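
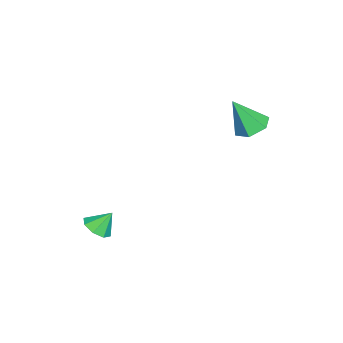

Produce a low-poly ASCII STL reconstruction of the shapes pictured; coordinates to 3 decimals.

solid 
facet normal -0.111 0.464 -0.879
outer loop
vertex -2.141 4.184 1.303
vertex -2.597 3.455 0.976
vertex -3.055 4.135 1.393
endloop
endfacet
facet normal 0.041 0.639 0.768
outer loop
vertex -2.141 4.184 1.303
vertex -3.055 4.135 1.393
vertex -2.383 2.565 2.664
endloop
endfacet
facet normal -0.111 0.464 -0.879
outer loop
vertex -3.055 4.135 1.393
vertex -2.597 3.455 0.976
vertex -3.511 3.406 1.066
endloop
endfacet
facet normal -0.753 0.188 0.631
outer loop
vertex -3.055 4.135 1.393
vertex -3.511 3.406 1.066
vertex -2.383 2.565 2.664
endloop
endfacet
facet normal -0.111 0.464 -0.879
outer loop
vertex -3.511 3.406 1.066
vertex -2.597 3.455 0.976
vertex -3.053 2.726 0.649
endloop
endfacet
facet normal -0.752 -0.629 0.200
outer loop
vertex -3.511 3.406 1.066
vertex -3.053 2.726 0.649
vertex -2.383 2.565 2.664
endloop
endfacet
facet normal -0.111 0.464 -0.879
outer loop
vertex -3.053 2.726 0.649
vertex -2.597 3.455 0.976
vertex -2.139 2.775 0.559
endloop
endfacet
facet normal 0.044 -0.995 -0.094
outer loop
vertex -3.053 2.726 0.649
vertex -2.139 2.775 0.559
vertex -2.383 2.565 2.664
endloop
endfacet
facet normal -0.111 0.464 -0.879
outer loop
vertex -2.139 2.775 0.559
vertex -2.597 3.455 0.976
vertex -1.683 3.504 0.886
endloop
endfacet
facet normal 0.838 -0.544 0.043
outer loop
vertex -2.139 2.775 0.559
vertex -1.683 3.504 0.886
vertex -2.383 2.565 2.664
endloop
endfacet
facet normal -0.111 0.464 -0.879
outer loop
vertex -1.683 3.504 0.886
vertex -2.597 3.455 0.976
vertex -2.141 4.184 1.303
endloop
endfacet
facet normal 0.837 0.273 0.474
outer loop
vertex -1.683 3.504 0.886
vertex -2.141 4.184 1.303
vertex -2.383 2.565 2.664
endloop
endfacet
facet normal 0.230 -0.560 -0.796
outer loop
vertex 2.334 -2.693 -3.851
vertex 1.572 -2.712 -4.058
vertex 2.183 -2.236 -4.216
endloop
endfacet
facet normal 0.671 0.585 0.455
outer loop
vertex 2.334 -2.693 -3.851
vertex 2.183 -2.236 -4.216
vertex 1.308 -2.068 -3.142
endloop
endfacet
facet normal 0.229 -0.559 -0.797
outer loop
vertex 2.183 -2.236 -4.216
vertex 1.572 -2.712 -4.058
vertex 1.673 -2.057 -4.488
endloop
endfacet
facet normal 0.289 0.954 0.086
outer loop
vertex 2.183 -2.236 -4.216
vertex 1.673 -2.057 -4.488
vertex 1.308 -2.068 -3.142
endloop
endfacet
facet normal 0.231 -0.559 -0.797
outer loop
vertex 1.673 -2.057 -4.488
vertex 1.572 -2.712 -4.058
vertex 1.105 -2.262 -4.509
endloop
endfacet
facet normal -0.336 0.938 -0.083
outer loop
vertex 1.673 -2.057 -4.488
vertex 1.105 -2.262 -4.509
vertex 1.308 -2.068 -3.142
endloop
endfacet
facet normal 0.230 -0.560 -0.796
outer loop
vertex 1.105 -2.262 -4.509
vertex 1.572 -2.712 -4.058
vertex 0.81 -2.73 -4.265
endloop
endfacet
facet normal -0.834 0.550 0.046
outer loop
vertex 1.105 -2.262 -4.509
vertex 0.81 -2.73 -4.265
vertex 1.308 -2.068 -3.142
endloop
endfacet
facet normal 0.230 -0.560 -0.796
outer loop
vertex 0.81 -2.73 -4.265
vertex 1.572 -2.712 -4.058
vertex 0.962 -3.187 -3.9
endloop
endfacet
facet normal -0.917 0.013 0.399
outer loop
vertex 0.81 -2.73 -4.265
vertex 0.962 -3.187 -3.9
vertex 1.308 -2.068 -3.142
endloop
endfacet
facet normal 0.229 -0.559 -0.797
outer loop
vertex 0.962 -3.187 -3.9
vertex 1.572 -2.712 -4.058
vertex 1.471 -3.366 -3.628
endloop
endfacet
facet normal -0.535 -0.354 0.767
outer loop
vertex 0.962 -3.187 -3.9
vertex 1.471 -3.366 -3.628
vertex 1.308 -2.068 -3.142
endloop
endfacet
facet normal 0.230 -0.559 -0.796
outer loop
vertex 1.471 -3.366 -3.628
vertex 1.572 -2.712 -4.058
vertex 2.039 -3.162 -3.607
endloop
endfacet
facet normal 0.087 -0.340 0.936
outer loop
vertex 1.471 -3.366 -3.628
vertex 2.039 -3.162 -3.607
vertex 1.308 -2.068 -3.142
endloop
endfacet
facet normal 0.230 -0.559 -0.796
outer loop
vertex 2.039 -3.162 -3.607
vertex 1.572 -2.712 -4.058
vertex 2.334 -2.693 -3.851
endloop
endfacet
facet normal 0.588 0.050 0.807
outer loop
vertex 2.039 -3.162 -3.607
vertex 2.334 -2.693 -3.851
vertex 1.308 -2.068 -3.142
endloop
endfacet

endsolid


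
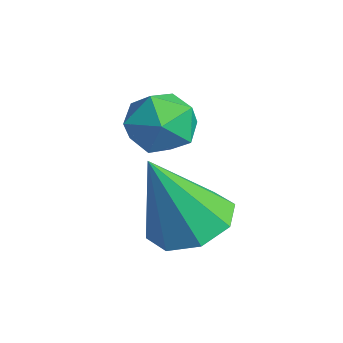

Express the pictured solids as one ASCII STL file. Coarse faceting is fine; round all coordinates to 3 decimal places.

solid 
facet normal 0.008 0.417 -0.909
outer loop
vertex 2.525 1.244 -2.323
vertex 1.658 1.431 -2.245
vertex 2.414 1.855 -2.044
endloop
endfacet
facet normal 0.907 -0.027 0.420
outer loop
vertex 2.525 1.244 -2.323
vertex 2.414 1.855 -2.044
vertex 1.642 0.609 -0.455
endloop
endfacet
facet normal 0.008 0.417 -0.909
outer loop
vertex 2.414 1.855 -2.044
vertex 1.658 1.431 -2.245
vertex 1.861 2.218 -1.882
endloop
endfacet
facet normal 0.536 0.518 0.667
outer loop
vertex 2.414 1.855 -2.044
vertex 1.861 2.218 -1.882
vertex 1.642 0.609 -0.455
endloop
endfacet
facet normal 0.008 0.417 -0.909
outer loop
vertex 1.861 2.218 -1.882
vertex 1.658 1.431 -2.245
vertex 1.189 2.12 -1.933
endloop
endfacet
facet normal -0.153 0.667 0.729
outer loop
vertex 1.861 2.218 -1.882
vertex 1.189 2.12 -1.933
vertex 1.642 0.609 -0.455
endloop
endfacet
facet normal 0.008 0.417 -0.909
outer loop
vertex 1.189 2.12 -1.933
vertex 1.658 1.431 -2.245
vertex 0.792 1.618 -2.167
endloop
endfacet
facet normal -0.753 0.331 0.569
outer loop
vertex 1.189 2.12 -1.933
vertex 0.792 1.618 -2.167
vertex 1.642 0.609 -0.455
endloop
endfacet
facet normal 0.008 0.418 -0.908
outer loop
vertex 0.792 1.618 -2.167
vertex 1.658 1.431 -2.245
vertex 0.902 1.007 -2.447
endloop
endfacet
facet normal -0.914 -0.293 0.281
outer loop
vertex 0.792 1.618 -2.167
vertex 0.902 1.007 -2.447
vertex 1.642 0.609 -0.455
endloop
endfacet
facet normal 0.009 0.417 -0.909
outer loop
vertex 0.902 1.007 -2.447
vertex 1.658 1.431 -2.245
vertex 1.455 0.644 -2.608
endloop
endfacet
facet normal -0.542 -0.840 0.033
outer loop
vertex 0.902 1.007 -2.447
vertex 1.455 0.644 -2.608
vertex 1.642 0.609 -0.455
endloop
endfacet
facet normal 0.008 0.417 -0.909
outer loop
vertex 1.455 0.644 -2.608
vertex 1.658 1.431 -2.245
vertex 2.127 0.742 -2.557
endloop
endfacet
facet normal 0.146 -0.989 -0.029
outer loop
vertex 1.455 0.644 -2.608
vertex 2.127 0.742 -2.557
vertex 1.642 0.609 -0.455
endloop
endfacet
facet normal 0.008 0.417 -0.909
outer loop
vertex 2.127 0.742 -2.557
vertex 1.658 1.431 -2.245
vertex 2.525 1.244 -2.323
endloop
endfacet
facet normal 0.746 -0.653 0.131
outer loop
vertex 2.127 0.742 -2.557
vertex 2.525 1.244 -2.323
vertex 1.642 0.609 -0.455
endloop
endfacet
facet normal -0.054 0.904 0.425
outer loop
vertex 0.117 2.262 -0.662
vertex -0.303 1.947 -0.046
vertex 0.505 1.979 -0.011
endloop
endfacet
facet normal 0.543 0.839 0.041
outer loop
vertex 0.117 2.262 -0.662
vertex 0.505 1.979 -0.011
vertex 0.794 1.828 -0.752
endloop
endfacet
facet normal 0.357 0.688 -0.632
outer loop
vertex 0.117 2.262 -0.662
vertex 0.794 1.828 -0.752
vertex 0.165 1.702 -1.245
endloop
endfacet
facet normal -0.354 0.660 -0.663
outer loop
vertex 0.117 2.262 -0.662
vertex 0.165 1.702 -1.245
vertex -0.513 1.776 -0.809
endloop
endfacet
facet normal -0.609 0.793 -0.010
outer loop
vertex 0.117 2.262 -0.662
vertex -0.513 1.776 -0.809
vertex -0.303 1.947 -0.046
endloop
endfacet
facet normal 0.911 0.284 0.298
outer loop
vertex 0.794 1.828 -0.752
vertex 0.505 1.979 -0.011
vertex 0.793 1.244 -0.191
endloop
endfacet
facet normal -0.055 0.389 0.920
outer loop
vertex 0.505 1.979 -0.011
vertex -0.303 1.947 -0.046
vertex 0.115 1.318 0.245
endloop
endfacet
facet normal -0.954 0.209 0.216
outer loop
vertex -0.303 1.947 -0.046
vertex -0.513 1.776 -0.809
vertex -0.514 1.192 -0.248
endloop
endfacet
facet normal -0.541 -0.006 -0.841
outer loop
vertex -0.513 1.776 -0.809
vertex 0.165 1.702 -1.245
vertex -0.225 1.041 -0.989
endloop
endfacet
facet normal 0.611 0.041 -0.790
outer loop
vertex 0.165 1.702 -1.245
vertex 0.794 1.828 -0.752
vertex 0.583 1.073 -0.954
endloop
endfacet
facet normal 0.354 -0.660 0.663
outer loop
vertex 0.163 0.758 -0.338
vertex 0.793 1.244 -0.191
vertex 0.115 1.318 0.245
endloop
endfacet
facet normal -0.357 -0.688 0.632
outer loop
vertex 0.163 0.758 -0.338
vertex 0.115 1.318 0.245
vertex -0.514 1.192 -0.248
endloop
endfacet
facet normal -0.543 -0.839 -0.041
outer loop
vertex 0.163 0.758 -0.338
vertex -0.514 1.192 -0.248
vertex -0.225 1.041 -0.989
endloop
endfacet
facet normal 0.054 -0.904 -0.425
outer loop
vertex 0.163 0.758 -0.338
vertex -0.225 1.041 -0.989
vertex 0.583 1.073 -0.954
endloop
endfacet
facet normal 0.609 -0.793 0.010
outer loop
vertex 0.163 0.758 -0.338
vertex 0.583 1.073 -0.954
vertex 0.793 1.244 -0.191
endloop
endfacet
facet normal 0.541 0.006 0.841
outer loop
vertex 0.115 1.318 0.245
vertex 0.793 1.244 -0.191
vertex 0.505 1.979 -0.011
endloop
endfacet
facet normal -0.611 -0.041 0.790
outer loop
vertex -0.514 1.192 -0.248
vertex 0.115 1.318 0.245
vertex -0.303 1.947 -0.046
endloop
endfacet
facet normal -0.911 -0.284 -0.298
outer loop
vertex -0.225 1.041 -0.989
vertex -0.514 1.192 -0.248
vertex -0.513 1.776 -0.809
endloop
endfacet
facet normal 0.055 -0.389 -0.920
outer loop
vertex 0.583 1.073 -0.954
vertex -0.225 1.041 -0.989
vertex 0.165 1.702 -1.245
endloop
endfacet
facet normal 0.954 -0.209 -0.216
outer loop
vertex 0.793 1.244 -0.191
vertex 0.583 1.073 -0.954
vertex 0.794 1.828 -0.752
endloop
endfacet

endsolid


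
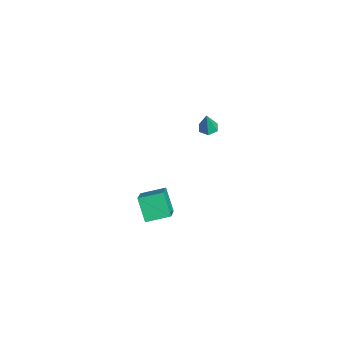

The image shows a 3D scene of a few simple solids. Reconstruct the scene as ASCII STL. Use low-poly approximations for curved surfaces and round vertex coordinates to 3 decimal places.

solid 
facet normal -0.631 -0.095 0.770
outer loop
vertex -2.285 -1.884 -2.332
vertex -2.09 -0.658 -2.02
vertex -3.828 -1.334 -3.53
endloop
endfacet
facet normal -0.153 -0.958 -0.243
outer loop
vertex -2.95 -1.202 -4.6
vertex -2.285 -1.884 -2.332
vertex -3.828 -1.334 -3.53
endloop
endfacet
facet normal -0.632 -0.095 0.769
outer loop
vertex -3.828 -1.334 -3.53
vertex -2.09 -0.658 -2.02
vertex -3.633 -0.108 -3.219
endloop
endfacet
facet normal -0.760 0.271 -0.590
outer loop
vertex -3.633 -0.108 -3.219
vertex -2.95 -1.202 -4.6
vertex -3.828 -1.334 -3.53
endloop
endfacet
facet normal 0.760 -0.271 0.590
outer loop
vertex -2.285 -1.884 -2.332
vertex -1.212 -0.526 -3.09
vertex -2.09 -0.658 -2.02
endloop
endfacet
facet normal -0.152 -0.958 -0.243
outer loop
vertex -1.407 -1.752 -3.401
vertex -2.285 -1.884 -2.332
vertex -2.95 -1.202 -4.6
endloop
endfacet
facet normal 0.760 -0.271 0.591
outer loop
vertex -1.407 -1.752 -3.401
vertex -1.212 -0.526 -3.09
vertex -2.285 -1.884 -2.332
endloop
endfacet
facet normal 0.152 0.958 0.243
outer loop
vertex -2.09 -0.658 -2.02
vertex -1.212 -0.526 -3.09
vertex -3.633 -0.108 -3.219
endloop
endfacet
facet normal -0.760 0.271 -0.591
outer loop
vertex -2.755 0.024 -4.288
vertex -2.95 -1.202 -4.6
vertex -3.633 -0.108 -3.219
endloop
endfacet
facet normal 0.152 0.958 0.243
outer loop
vertex -3.633 -0.108 -3.219
vertex -1.212 -0.526 -3.09
vertex -2.755 0.024 -4.288
endloop
endfacet
facet normal 0.632 0.095 -0.769
outer loop
vertex -2.755 0.024 -4.288
vertex -1.407 -1.752 -3.401
vertex -2.95 -1.202 -4.6
endloop
endfacet
facet normal 0.631 0.095 -0.770
outer loop
vertex -1.212 -0.526 -3.09
vertex -1.407 -1.752 -3.401
vertex -2.755 0.024 -4.288
endloop
endfacet
facet normal -0.208 0.144 -0.968
outer loop
vertex -1.797 1.442 2.079
vertex -2.263 1.576 2.199
vertex -1.903 1.921 2.173
endloop
endfacet
facet normal 0.968 0.180 0.174
outer loop
vertex -1.797 1.442 2.079
vertex -1.903 1.921 2.173
vertex -2.017 1.404 3.341
endloop
endfacet
facet normal -0.209 0.145 -0.967
outer loop
vertex -1.903 1.921 2.173
vertex -2.263 1.576 2.199
vertex -2.369 2.055 2.294
endloop
endfacet
facet normal 0.349 0.844 0.408
outer loop
vertex -1.903 1.921 2.173
vertex -2.369 2.055 2.294
vertex -2.017 1.404 3.341
endloop
endfacet
facet normal -0.209 0.146 -0.967
outer loop
vertex -2.369 2.055 2.294
vertex -2.263 1.576 2.199
vertex -2.73 1.709 2.32
endloop
endfacet
facet normal -0.548 0.615 0.567
outer loop
vertex -2.369 2.055 2.294
vertex -2.73 1.709 2.32
vertex -2.017 1.404 3.341
endloop
endfacet
facet normal -0.209 0.146 -0.967
outer loop
vertex -2.73 1.709 2.32
vertex -2.263 1.576 2.199
vertex -2.624 1.23 2.225
endloop
endfacet
facet normal -0.824 -0.280 0.492
outer loop
vertex -2.73 1.709 2.32
vertex -2.624 1.23 2.225
vertex -2.017 1.404 3.341
endloop
endfacet
facet normal -0.207 0.144 -0.968
outer loop
vertex -2.624 1.23 2.225
vertex -2.263 1.576 2.199
vertex -2.157 1.096 2.105
endloop
endfacet
facet normal -0.205 -0.944 0.258
outer loop
vertex -2.624 1.23 2.225
vertex -2.157 1.096 2.105
vertex -2.017 1.404 3.341
endloop
endfacet
facet normal -0.208 0.144 -0.968
outer loop
vertex -2.157 1.096 2.105
vertex -2.263 1.576 2.199
vertex -1.797 1.442 2.079
endloop
endfacet
facet normal 0.693 -0.714 0.099
outer loop
vertex -2.157 1.096 2.105
vertex -1.797 1.442 2.079
vertex -2.017 1.404 3.341
endloop
endfacet

endsolid


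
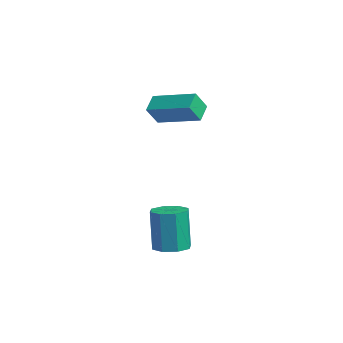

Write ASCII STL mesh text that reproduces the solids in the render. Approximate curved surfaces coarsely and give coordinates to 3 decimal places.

solid 
facet normal -0.585 0.617 0.526
outer loop
vertex -3.759 0.829 3.829
vertex -2.074 1.992 4.338
vertex -3.914 1.447 2.932
endloop
endfacet
facet normal -0.799 -0.551 -0.242
outer loop
vertex -3.346 0.848 2.422
vertex -3.759 0.829 3.829
vertex -3.914 1.447 2.932
endloop
endfacet
facet normal -0.585 0.617 0.527
outer loop
vertex -3.914 1.447 2.932
vertex -2.074 1.992 4.338
vertex -2.229 2.61 3.442
endloop
endfacet
facet normal -0.140 0.561 -0.816
outer loop
vertex -2.229 2.61 3.442
vertex -3.346 0.848 2.422
vertex -3.914 1.447 2.932
endloop
endfacet
facet normal 0.141 -0.561 0.816
outer loop
vertex -3.759 0.829 3.829
vertex -1.506 1.393 3.828
vertex -2.074 1.992 4.338
endloop
endfacet
facet normal -0.799 -0.551 -0.242
outer loop
vertex -3.191 0.23 3.318
vertex -3.759 0.829 3.829
vertex -3.346 0.848 2.422
endloop
endfacet
facet normal 0.141 -0.562 0.815
outer loop
vertex -3.191 0.23 3.318
vertex -1.506 1.393 3.828
vertex -3.759 0.829 3.829
endloop
endfacet
facet normal 0.799 0.551 0.242
outer loop
vertex -2.074 1.992 4.338
vertex -1.506 1.393 3.828
vertex -2.229 2.61 3.442
endloop
endfacet
facet normal -0.141 0.562 -0.815
outer loop
vertex -1.661 2.011 2.931
vertex -3.346 0.848 2.422
vertex -2.229 2.61 3.442
endloop
endfacet
facet normal 0.799 0.551 0.242
outer loop
vertex -2.229 2.61 3.442
vertex -1.506 1.393 3.828
vertex -1.661 2.011 2.931
endloop
endfacet
facet normal 0.585 -0.617 -0.527
outer loop
vertex -1.661 2.011 2.931
vertex -3.191 0.23 3.318
vertex -3.346 0.848 2.422
endloop
endfacet
facet normal 0.585 -0.617 -0.526
outer loop
vertex -1.506 1.393 3.828
vertex -3.191 0.23 3.318
vertex -1.661 2.011 2.931
endloop
endfacet
facet normal 0.168 -0.033 -0.985
outer loop
vertex 2.126 -1.686 -2.323
vertex 1.657 -1.033 -2.425
vertex 2.446 -1.156 -2.286
endloop
endfacet
facet normal 0.840 -0.518 0.162
outer loop
vertex 2.126 -1.686 -2.323
vertex 2.446 -1.156 -2.286
vertex 1.791 -1.619 -0.372
endloop
endfacet
facet normal 0.839 -0.519 0.162
outer loop
vertex 1.791 -1.619 -0.372
vertex 2.446 -1.156 -2.286
vertex 2.111 -1.09 -0.335
endloop
endfacet
facet normal -0.170 0.034 0.985
outer loop
vertex 1.791 -1.619 -0.372
vertex 2.111 -1.09 -0.335
vertex 1.323 -0.967 -0.475
endloop
endfacet
facet normal 0.168 -0.034 -0.985
outer loop
vertex 2.446 -1.156 -2.286
vertex 1.657 -1.033 -2.425
vertex 2.304 -0.554 -2.331
endloop
endfacet
facet normal 0.959 0.238 0.157
outer loop
vertex 2.446 -1.156 -2.286
vertex 2.304 -0.554 -2.331
vertex 2.111 -1.09 -0.335
endloop
endfacet
facet normal 0.959 0.238 0.157
outer loop
vertex 2.111 -1.09 -0.335
vertex 2.304 -0.554 -2.331
vertex 1.969 -0.488 -0.38
endloop
endfacet
facet normal -0.170 0.034 0.985
outer loop
vertex 2.111 -1.09 -0.335
vertex 1.969 -0.488 -0.38
vertex 1.323 -0.967 -0.475
endloop
endfacet
facet normal 0.168 -0.034 -0.985
outer loop
vertex 2.304 -0.554 -2.331
vertex 1.657 -1.033 -2.425
vertex 1.783 -0.233 -2.431
endloop
endfacet
facet normal 0.515 0.855 0.060
outer loop
vertex 2.304 -0.554 -2.331
vertex 1.783 -0.233 -2.431
vertex 1.969 -0.488 -0.38
endloop
endfacet
facet normal 0.515 0.855 0.060
outer loop
vertex 1.969 -0.488 -0.38
vertex 1.783 -0.233 -2.431
vertex 1.448 -0.167 -0.48
endloop
endfacet
facet normal -0.169 0.033 0.985
outer loop
vertex 1.969 -0.488 -0.38
vertex 1.448 -0.167 -0.48
vertex 1.323 -0.967 -0.475
endloop
endfacet
facet normal 0.169 -0.034 -0.985
outer loop
vertex 1.783 -0.233 -2.431
vertex 1.657 -1.033 -2.425
vertex 1.189 -0.381 -2.528
endloop
endfacet
facet normal -0.230 0.971 -0.072
outer loop
vertex 1.783 -0.233 -2.431
vertex 1.189 -0.381 -2.528
vertex 1.448 -0.167 -0.48
endloop
endfacet
facet normal -0.228 0.971 -0.073
outer loop
vertex 1.448 -0.167 -0.48
vertex 1.189 -0.381 -2.528
vertex 0.854 -0.314 -0.577
endloop
endfacet
facet normal -0.169 0.033 0.985
outer loop
vertex 1.448 -0.167 -0.48
vertex 0.854 -0.314 -0.577
vertex 1.323 -0.967 -0.475
endloop
endfacet
facet normal 0.170 -0.034 -0.985
outer loop
vertex 1.189 -0.381 -2.528
vertex 1.657 -1.033 -2.425
vertex 0.869 -0.91 -2.565
endloop
endfacet
facet normal -0.839 0.519 -0.162
outer loop
vertex 1.189 -0.381 -2.528
vertex 0.869 -0.91 -2.565
vertex 0.854 -0.314 -0.577
endloop
endfacet
facet normal -0.840 0.518 -0.162
outer loop
vertex 0.854 -0.314 -0.577
vertex 0.869 -0.91 -2.565
vertex 0.534 -0.844 -0.614
endloop
endfacet
facet normal -0.168 0.033 0.985
outer loop
vertex 0.854 -0.314 -0.577
vertex 0.534 -0.844 -0.614
vertex 1.323 -0.967 -0.475
endloop
endfacet
facet normal 0.170 -0.034 -0.985
outer loop
vertex 0.869 -0.91 -2.565
vertex 1.657 -1.033 -2.425
vertex 1.011 -1.512 -2.52
endloop
endfacet
facet normal -0.959 -0.238 -0.157
outer loop
vertex 0.869 -0.91 -2.565
vertex 1.011 -1.512 -2.52
vertex 0.534 -0.844 -0.614
endloop
endfacet
facet normal -0.959 -0.238 -0.157
outer loop
vertex 0.534 -0.844 -0.614
vertex 1.011 -1.512 -2.52
vertex 0.676 -1.446 -0.569
endloop
endfacet
facet normal -0.168 0.034 0.985
outer loop
vertex 0.534 -0.844 -0.614
vertex 0.676 -1.446 -0.569
vertex 1.323 -0.967 -0.475
endloop
endfacet
facet normal 0.169 -0.033 -0.985
outer loop
vertex 1.011 -1.512 -2.52
vertex 1.657 -1.033 -2.425
vertex 1.532 -1.833 -2.42
endloop
endfacet
facet normal -0.515 -0.855 -0.060
outer loop
vertex 1.011 -1.512 -2.52
vertex 1.532 -1.833 -2.42
vertex 0.676 -1.446 -0.569
endloop
endfacet
facet normal -0.515 -0.855 -0.060
outer loop
vertex 0.676 -1.446 -0.569
vertex 1.532 -1.833 -2.42
vertex 1.197 -1.767 -0.469
endloop
endfacet
facet normal -0.168 0.034 0.985
outer loop
vertex 0.676 -1.446 -0.569
vertex 1.197 -1.767 -0.469
vertex 1.323 -0.967 -0.475
endloop
endfacet
facet normal 0.169 -0.033 -0.985
outer loop
vertex 1.532 -1.833 -2.42
vertex 1.657 -1.033 -2.425
vertex 2.126 -1.686 -2.323
endloop
endfacet
facet normal 0.228 -0.971 0.072
outer loop
vertex 1.532 -1.833 -2.42
vertex 2.126 -1.686 -2.323
vertex 1.197 -1.767 -0.469
endloop
endfacet
facet normal 0.230 -0.970 0.073
outer loop
vertex 1.197 -1.767 -0.469
vertex 2.126 -1.686 -2.323
vertex 1.791 -1.619 -0.372
endloop
endfacet
facet normal -0.169 0.034 0.985
outer loop
vertex 1.197 -1.767 -0.469
vertex 1.791 -1.619 -0.372
vertex 1.323 -0.967 -0.475
endloop
endfacet

endsolid


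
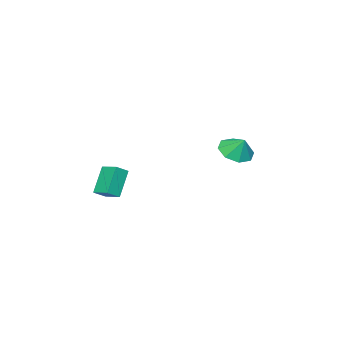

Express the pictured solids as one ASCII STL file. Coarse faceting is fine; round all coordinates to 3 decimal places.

solid 
facet normal -0.823 0.243 -0.513
outer loop
vertex 1.823 -1.434 0.12
vertex 1.976 -0.385 0.372
vertex 2.808 -1.223 -1.359
endloop
endfacet
facet normal -0.141 -0.963 -0.231
outer loop
vertex 3.524 -1.435 -0.912
vertex 1.823 -1.434 0.12
vertex 2.808 -1.223 -1.359
endloop
endfacet
facet normal -0.823 0.243 -0.513
outer loop
vertex 2.808 -1.223 -1.359
vertex 1.976 -0.385 0.372
vertex 2.961 -0.174 -1.107
endloop
endfacet
facet normal 0.551 0.118 -0.826
outer loop
vertex 2.961 -0.174 -1.107
vertex 3.524 -1.435 -0.912
vertex 2.808 -1.223 -1.359
endloop
endfacet
facet normal -0.551 -0.118 0.826
outer loop
vertex 1.823 -1.434 0.12
vertex 2.692 -0.597 0.819
vertex 1.976 -0.385 0.372
endloop
endfacet
facet normal -0.141 -0.963 -0.231
outer loop
vertex 2.539 -1.646 0.567
vertex 1.823 -1.434 0.12
vertex 3.524 -1.435 -0.912
endloop
endfacet
facet normal -0.551 -0.118 0.826
outer loop
vertex 2.539 -1.646 0.567
vertex 2.692 -0.597 0.819
vertex 1.823 -1.434 0.12
endloop
endfacet
facet normal 0.141 0.963 0.231
outer loop
vertex 1.976 -0.385 0.372
vertex 2.692 -0.597 0.819
vertex 2.961 -0.174 -1.107
endloop
endfacet
facet normal 0.551 0.118 -0.826
outer loop
vertex 3.677 -0.386 -0.66
vertex 3.524 -1.435 -0.912
vertex 2.961 -0.174 -1.107
endloop
endfacet
facet normal 0.141 0.963 0.231
outer loop
vertex 2.961 -0.174 -1.107
vertex 2.692 -0.597 0.819
vertex 3.677 -0.386 -0.66
endloop
endfacet
facet normal 0.823 -0.243 0.513
outer loop
vertex 3.677 -0.386 -0.66
vertex 2.539 -1.646 0.567
vertex 3.524 -1.435 -0.912
endloop
endfacet
facet normal 0.823 -0.243 0.513
outer loop
vertex 2.692 -0.597 0.819
vertex 2.539 -1.646 0.567
vertex 3.677 -0.386 -0.66
endloop
endfacet
facet normal -0.142 -0.580 -0.802
outer loop
vertex -2.943 2.148 0.488
vertex -3.972 2.114 0.695
vertex -3.349 2.743 0.13
endloop
endfacet
facet normal 0.744 0.634 0.210
outer loop
vertex -2.943 2.148 0.488
vertex -3.349 2.743 0.13
vertex -3.808 2.786 1.625
endloop
endfacet
facet normal -0.142 -0.580 -0.802
outer loop
vertex -3.349 2.743 0.13
vertex -3.972 2.114 0.695
vertex -4.119 2.969 0.103
endloop
endfacet
facet normal 0.279 0.958 0.058
outer loop
vertex -3.349 2.743 0.13
vertex -4.119 2.969 0.103
vertex -3.808 2.786 1.625
endloop
endfacet
facet normal -0.141 -0.580 -0.802
outer loop
vertex -4.119 2.969 0.103
vertex -3.972 2.114 0.695
vertex -4.804 2.694 0.422
endloop
endfacet
facet normal -0.296 0.939 0.173
outer loop
vertex -4.119 2.969 0.103
vertex -4.804 2.694 0.422
vertex -3.808 2.786 1.625
endloop
endfacet
facet normal -0.141 -0.580 -0.802
outer loop
vertex -4.804 2.694 0.422
vertex -3.972 2.114 0.695
vertex -5.001 2.08 0.901
endloop
endfacet
facet normal -0.645 0.588 0.489
outer loop
vertex -4.804 2.694 0.422
vertex -5.001 2.08 0.901
vertex -3.808 2.786 1.625
endloop
endfacet
facet normal -0.142 -0.579 -0.803
outer loop
vertex -5.001 2.08 0.901
vertex -3.972 2.114 0.695
vertex -4.596 1.485 1.259
endloop
endfacet
facet normal -0.562 0.110 0.819
outer loop
vertex -5.001 2.08 0.901
vertex -4.596 1.485 1.259
vertex -3.808 2.786 1.625
endloop
endfacet
facet normal -0.142 -0.579 -0.803
outer loop
vertex -4.596 1.485 1.259
vertex -3.972 2.114 0.695
vertex -3.825 1.259 1.286
endloop
endfacet
facet normal -0.097 -0.215 0.972
outer loop
vertex -4.596 1.485 1.259
vertex -3.825 1.259 1.286
vertex -3.808 2.786 1.625
endloop
endfacet
facet normal -0.142 -0.579 -0.803
outer loop
vertex -3.825 1.259 1.286
vertex -3.972 2.114 0.695
vertex -3.141 1.533 0.967
endloop
endfacet
facet normal 0.478 -0.195 0.856
outer loop
vertex -3.825 1.259 1.286
vertex -3.141 1.533 0.967
vertex -3.808 2.786 1.625
endloop
endfacet
facet normal -0.142 -0.579 -0.803
outer loop
vertex -3.141 1.533 0.967
vertex -3.972 2.114 0.695
vertex -2.943 2.148 0.488
endloop
endfacet
facet normal 0.826 0.156 0.541
outer loop
vertex -3.141 1.533 0.967
vertex -2.943 2.148 0.488
vertex -3.808 2.786 1.625
endloop
endfacet

endsolid


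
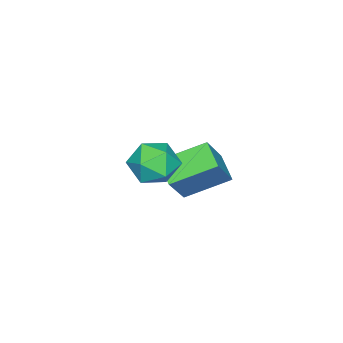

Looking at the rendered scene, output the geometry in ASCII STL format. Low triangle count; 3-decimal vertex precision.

solid 
facet normal 0.417 0.043 0.908
outer loop
vertex 1.388 2.896 1.148
vertex 1.388 1.993 1.191
vertex 2.1 2.429 0.843
endloop
endfacet
facet normal 0.614 0.602 0.511
outer loop
vertex 1.388 2.896 1.148
vertex 2.1 2.429 0.843
vertex 1.792 3.139 0.376
endloop
endfacet
facet normal 0.023 0.950 0.311
outer loop
vertex 1.388 2.896 1.148
vertex 1.792 3.139 0.376
vertex 0.889 3.142 0.435
endloop
endfacet
facet normal -0.539 0.606 0.586
outer loop
vertex 1.388 2.896 1.148
vertex 0.889 3.142 0.435
vertex 0.64 2.434 0.938
endloop
endfacet
facet normal -0.296 0.045 0.954
outer loop
vertex 1.388 2.896 1.148
vertex 0.64 2.434 0.938
vertex 1.388 1.993 1.191
endloop
endfacet
facet normal 0.932 0.353 -0.079
outer loop
vertex 1.792 3.139 0.376
vertex 2.1 2.429 0.843
vertex 2.04 2.386 -0.058
endloop
endfacet
facet normal 0.614 -0.552 0.565
outer loop
vertex 2.1 2.429 0.843
vertex 1.388 1.993 1.191
vertex 1.791 1.678 0.445
endloop
endfacet
facet normal -0.539 -0.547 0.641
outer loop
vertex 1.388 1.993 1.191
vertex 0.64 2.434 0.938
vertex 0.888 1.681 0.504
endloop
endfacet
facet normal -0.932 0.360 0.045
outer loop
vertex 0.64 2.434 0.938
vertex 0.889 3.142 0.435
vertex 0.58 2.391 0.037
endloop
endfacet
facet normal -0.023 0.916 -0.399
outer loop
vertex 0.889 3.142 0.435
vertex 1.792 3.139 0.376
vertex 1.292 2.827 -0.311
endloop
endfacet
facet normal 0.539 -0.606 -0.586
outer loop
vertex 1.292 1.924 -0.268
vertex 2.04 2.386 -0.058
vertex 1.791 1.678 0.445
endloop
endfacet
facet normal -0.023 -0.950 -0.311
outer loop
vertex 1.292 1.924 -0.268
vertex 1.791 1.678 0.445
vertex 0.888 1.681 0.504
endloop
endfacet
facet normal -0.614 -0.602 -0.511
outer loop
vertex 1.292 1.924 -0.268
vertex 0.888 1.681 0.504
vertex 0.58 2.391 0.037
endloop
endfacet
facet normal -0.417 -0.043 -0.908
outer loop
vertex 1.292 1.924 -0.268
vertex 0.58 2.391 0.037
vertex 1.292 2.827 -0.311
endloop
endfacet
facet normal 0.296 -0.045 -0.954
outer loop
vertex 1.292 1.924 -0.268
vertex 1.292 2.827 -0.311
vertex 2.04 2.386 -0.058
endloop
endfacet
facet normal 0.932 -0.360 -0.045
outer loop
vertex 1.791 1.678 0.445
vertex 2.04 2.386 -0.058
vertex 2.1 2.429 0.843
endloop
endfacet
facet normal 0.023 -0.916 0.399
outer loop
vertex 0.888 1.681 0.504
vertex 1.791 1.678 0.445
vertex 1.388 1.993 1.191
endloop
endfacet
facet normal -0.932 -0.353 0.079
outer loop
vertex 0.58 2.391 0.037
vertex 0.888 1.681 0.504
vertex 0.64 2.434 0.938
endloop
endfacet
facet normal -0.614 0.552 -0.565
outer loop
vertex 1.292 2.827 -0.311
vertex 0.58 2.391 0.037
vertex 0.889 3.142 0.435
endloop
endfacet
facet normal 0.539 0.547 -0.641
outer loop
vertex 2.04 2.386 -0.058
vertex 1.292 2.827 -0.311
vertex 1.792 3.139 0.376
endloop
endfacet
facet normal -0.586 0.691 0.423
outer loop
vertex -2.281 2.057 -0.922
vertex -1.669 2.866 -1.396
vertex -3.221 2.03 -2.179
endloop
endfacet
facet normal -0.546 -0.722 0.424
outer loop
vertex -2.191 0.814 -2.924
vertex -2.281 2.057 -0.922
vertex -3.221 2.03 -2.179
endloop
endfacet
facet normal -0.586 0.691 0.423
outer loop
vertex -3.221 2.03 -2.179
vertex -1.669 2.866 -1.396
vertex -2.609 2.839 -2.654
endloop
endfacet
facet normal -0.599 -0.017 -0.801
outer loop
vertex -2.609 2.839 -2.654
vertex -2.191 0.814 -2.924
vertex -3.221 2.03 -2.179
endloop
endfacet
facet normal 0.599 0.016 0.801
outer loop
vertex -2.281 2.057 -0.922
vertex -0.639 1.65 -2.141
vertex -1.669 2.866 -1.396
endloop
endfacet
facet normal -0.547 -0.722 0.424
outer loop
vertex -1.251 0.841 -1.666
vertex -2.281 2.057 -0.922
vertex -2.191 0.814 -2.924
endloop
endfacet
facet normal 0.599 0.017 0.801
outer loop
vertex -1.251 0.841 -1.666
vertex -0.639 1.65 -2.141
vertex -2.281 2.057 -0.922
endloop
endfacet
facet normal 0.546 0.722 -0.424
outer loop
vertex -1.669 2.866 -1.396
vertex -0.639 1.65 -2.141
vertex -2.609 2.839 -2.654
endloop
endfacet
facet normal -0.598 -0.017 -0.801
outer loop
vertex -1.579 1.623 -3.398
vertex -2.191 0.814 -2.924
vertex -2.609 2.839 -2.654
endloop
endfacet
facet normal 0.546 0.722 -0.424
outer loop
vertex -2.609 2.839 -2.654
vertex -0.639 1.65 -2.141
vertex -1.579 1.623 -3.398
endloop
endfacet
facet normal 0.586 -0.691 -0.423
outer loop
vertex -1.579 1.623 -3.398
vertex -1.251 0.841 -1.666
vertex -2.191 0.814 -2.924
endloop
endfacet
facet normal 0.586 -0.691 -0.423
outer loop
vertex -0.639 1.65 -2.141
vertex -1.251 0.841 -1.666
vertex -1.579 1.623 -3.398
endloop
endfacet

endsolid


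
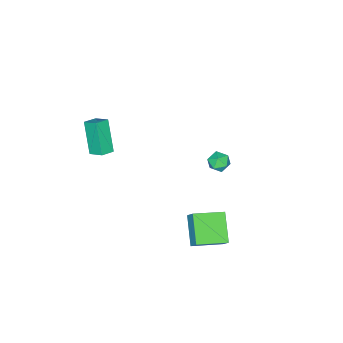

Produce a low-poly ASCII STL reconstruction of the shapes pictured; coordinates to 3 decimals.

solid 
facet normal -0.337 -0.448 0.828
outer loop
vertex 2.019 -2.842 3.756
vertex 1.228 -2.702 3.51
vertex 2.011 -3.73 3.273
endloop
endfacet
facet normal 0.941 -0.168 0.292
outer loop
vertex 2.712 -2.798 1.55
vertex 2.019 -2.842 3.756
vertex 2.011 -3.73 3.273
endloop
endfacet
facet normal -0.337 -0.448 0.828
outer loop
vertex 2.011 -3.73 3.273
vertex 1.228 -2.702 3.51
vertex 1.22 -3.589 3.027
endloop
endfacet
facet normal -0.008 -0.878 -0.478
outer loop
vertex 1.22 -3.589 3.027
vertex 2.712 -2.798 1.55
vertex 2.011 -3.73 3.273
endloop
endfacet
facet normal 0.007 0.878 0.478
outer loop
vertex 2.019 -2.842 3.756
vertex 1.929 -1.77 1.787
vertex 1.228 -2.702 3.51
endloop
endfacet
facet normal 0.941 -0.168 0.292
outer loop
vertex 2.72 -1.911 2.033
vertex 2.019 -2.842 3.756
vertex 2.712 -2.798 1.55
endloop
endfacet
facet normal 0.008 0.878 0.478
outer loop
vertex 2.72 -1.911 2.033
vertex 1.929 -1.77 1.787
vertex 2.019 -2.842 3.756
endloop
endfacet
facet normal -0.941 0.168 -0.292
outer loop
vertex 1.228 -2.702 3.51
vertex 1.929 -1.77 1.787
vertex 1.22 -3.589 3.027
endloop
endfacet
facet normal -0.007 -0.879 -0.478
outer loop
vertex 1.921 -2.658 1.304
vertex 2.712 -2.798 1.55
vertex 1.22 -3.589 3.027
endloop
endfacet
facet normal -0.941 0.168 -0.292
outer loop
vertex 1.22 -3.589 3.027
vertex 1.929 -1.77 1.787
vertex 1.921 -2.658 1.304
endloop
endfacet
facet normal 0.337 0.448 -0.828
outer loop
vertex 1.921 -2.658 1.304
vertex 2.72 -1.911 2.033
vertex 2.712 -2.798 1.55
endloop
endfacet
facet normal 0.337 0.447 -0.828
outer loop
vertex 1.929 -1.77 1.787
vertex 2.72 -1.911 2.033
vertex 1.921 -2.658 1.304
endloop
endfacet
facet normal -0.581 -0.572 0.579
outer loop
vertex 1.38 3.175 -1.064
vertex -0.051 4.254 -1.433
vertex 1.168 2.639 -1.806
endloop
endfacet
facet normal 0.782 -0.589 0.202
outer loop
vertex 2.271 3.726 -2.907
vertex 1.38 3.175 -1.064
vertex 1.168 2.639 -1.806
endloop
endfacet
facet normal -0.580 -0.572 0.580
outer loop
vertex 1.168 2.639 -1.806
vertex -0.051 4.254 -1.433
vertex -0.264 3.718 -2.175
endloop
endfacet
facet normal -0.226 -0.570 -0.790
outer loop
vertex -0.264 3.718 -2.175
vertex 2.271 3.726 -2.907
vertex 1.168 2.639 -1.806
endloop
endfacet
facet normal 0.226 0.570 0.790
outer loop
vertex 1.38 3.175 -1.064
vertex 1.052 5.341 -2.534
vertex -0.051 4.254 -1.433
endloop
endfacet
facet normal 0.782 -0.590 0.202
outer loop
vertex 2.484 4.262 -2.165
vertex 1.38 3.175 -1.064
vertex 2.271 3.726 -2.907
endloop
endfacet
facet normal 0.226 0.570 0.790
outer loop
vertex 2.484 4.262 -2.165
vertex 1.052 5.341 -2.534
vertex 1.38 3.175 -1.064
endloop
endfacet
facet normal -0.782 0.590 -0.201
outer loop
vertex -0.051 4.254 -1.433
vertex 1.052 5.341 -2.534
vertex -0.264 3.718 -2.175
endloop
endfacet
facet normal -0.226 -0.570 -0.790
outer loop
vertex 0.84 4.805 -3.276
vertex 2.271 3.726 -2.907
vertex -0.264 3.718 -2.175
endloop
endfacet
facet normal -0.782 0.589 -0.202
outer loop
vertex -0.264 3.718 -2.175
vertex 1.052 5.341 -2.534
vertex 0.84 4.805 -3.276
endloop
endfacet
facet normal 0.581 0.572 -0.580
outer loop
vertex 0.84 4.805 -3.276
vertex 2.484 4.262 -2.165
vertex 2.271 3.726 -2.907
endloop
endfacet
facet normal 0.580 0.572 -0.579
outer loop
vertex 1.052 5.341 -2.534
vertex 2.484 4.262 -2.165
vertex 0.84 4.805 -3.276
endloop
endfacet
facet normal -0.004 0.927 -0.375
outer loop
vertex -2.227 2.388 -0.93
vertex -2.883 2.492 -0.665
vertex -2.308 2.654 -0.271
endloop
endfacet
facet normal 0.659 0.722 -0.211
outer loop
vertex -2.227 2.388 -0.93
vertex -2.308 2.654 -0.271
vertex -1.807 2.16 -0.399
endloop
endfacet
facet normal 0.804 0.130 -0.580
outer loop
vertex -2.227 2.388 -0.93
vertex -1.807 2.16 -0.399
vertex -2.072 1.693 -0.871
endloop
endfacet
facet normal 0.230 -0.031 -0.973
outer loop
vertex -2.227 2.388 -0.93
vertex -2.072 1.693 -0.871
vertex -2.737 1.898 -1.035
endloop
endfacet
facet normal -0.269 0.461 -0.846
outer loop
vertex -2.227 2.388 -0.93
vertex -2.737 1.898 -1.035
vertex -2.883 2.492 -0.665
endloop
endfacet
facet normal 0.674 0.558 0.485
outer loop
vertex -1.807 2.16 -0.399
vertex -2.308 2.654 -0.271
vertex -2.203 2.122 0.195
endloop
endfacet
facet normal -0.401 0.889 0.219
outer loop
vertex -2.308 2.654 -0.271
vertex -2.883 2.492 -0.665
vertex -2.868 2.327 0.031
endloop
endfacet
facet normal -0.828 0.135 -0.544
outer loop
vertex -2.883 2.492 -0.665
vertex -2.737 1.898 -1.035
vertex -3.133 1.86 -0.441
endloop
endfacet
facet normal -0.019 -0.661 -0.750
outer loop
vertex -2.737 1.898 -1.035
vertex -2.072 1.693 -0.871
vertex -2.632 1.366 -0.569
endloop
endfacet
facet normal 0.909 -0.400 -0.114
outer loop
vertex -2.072 1.693 -0.871
vertex -1.807 2.16 -0.399
vertex -2.057 1.528 -0.175
endloop
endfacet
facet normal -0.230 0.031 0.973
outer loop
vertex -2.713 1.632 0.09
vertex -2.203 2.122 0.195
vertex -2.868 2.327 0.031
endloop
endfacet
facet normal -0.804 -0.130 0.580
outer loop
vertex -2.713 1.632 0.09
vertex -2.868 2.327 0.031
vertex -3.133 1.86 -0.441
endloop
endfacet
facet normal -0.659 -0.722 0.211
outer loop
vertex -2.713 1.632 0.09
vertex -3.133 1.86 -0.441
vertex -2.632 1.366 -0.569
endloop
endfacet
facet normal 0.004 -0.927 0.375
outer loop
vertex -2.713 1.632 0.09
vertex -2.632 1.366 -0.569
vertex -2.057 1.528 -0.175
endloop
endfacet
facet normal 0.269 -0.461 0.846
outer loop
vertex -2.713 1.632 0.09
vertex -2.057 1.528 -0.175
vertex -2.203 2.122 0.195
endloop
endfacet
facet normal 0.019 0.661 0.750
outer loop
vertex -2.868 2.327 0.031
vertex -2.203 2.122 0.195
vertex -2.308 2.654 -0.271
endloop
endfacet
facet normal -0.909 0.400 0.114
outer loop
vertex -3.133 1.86 -0.441
vertex -2.868 2.327 0.031
vertex -2.883 2.492 -0.665
endloop
endfacet
facet normal -0.674 -0.558 -0.485
outer loop
vertex -2.632 1.366 -0.569
vertex -3.133 1.86 -0.441
vertex -2.737 1.898 -1.035
endloop
endfacet
facet normal 0.401 -0.889 -0.219
outer loop
vertex -2.057 1.528 -0.175
vertex -2.632 1.366 -0.569
vertex -2.072 1.693 -0.871
endloop
endfacet
facet normal 0.828 -0.135 0.544
outer loop
vertex -2.203 2.122 0.195
vertex -2.057 1.528 -0.175
vertex -1.807 2.16 -0.399
endloop
endfacet

endsolid


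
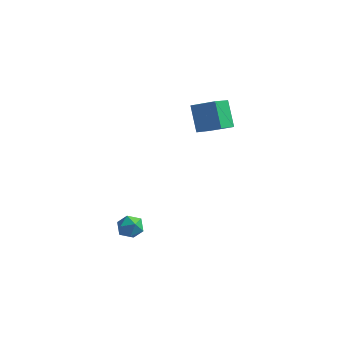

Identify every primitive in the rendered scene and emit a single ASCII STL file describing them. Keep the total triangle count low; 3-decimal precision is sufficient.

solid 
facet normal -0.789 0.583 -0.194
outer loop
vertex -2.368 -0.427 -2.89
vertex -2.682 -0.652 -2.289
vertex -2.259 -0.076 -2.277
endloop
endfacet
facet normal -0.190 0.866 -0.462
outer loop
vertex -2.368 -0.427 -2.89
vertex -2.259 -0.076 -2.277
vertex -1.713 -0.194 -2.723
endloop
endfacet
facet normal 0.094 0.392 -0.915
outer loop
vertex -2.368 -0.427 -2.89
vertex -1.713 -0.194 -2.723
vertex -1.798 -0.843 -3.01
endloop
endfacet
facet normal -0.328 -0.183 -0.927
outer loop
vertex -2.368 -0.427 -2.89
vertex -1.798 -0.843 -3.01
vertex -2.397 -1.126 -2.742
endloop
endfacet
facet normal -0.874 -0.066 -0.481
outer loop
vertex -2.368 -0.427 -2.89
vertex -2.397 -1.126 -2.742
vertex -2.682 -0.652 -2.289
endloop
endfacet
facet normal 0.269 0.960 0.075
outer loop
vertex -1.713 -0.194 -2.723
vertex -2.259 -0.076 -2.277
vertex -1.623 -0.274 -2.018
endloop
endfacet
facet normal -0.699 0.503 0.508
outer loop
vertex -2.259 -0.076 -2.277
vertex -2.682 -0.652 -2.289
vertex -2.222 -0.557 -1.75
endloop
endfacet
facet normal -0.837 -0.546 0.045
outer loop
vertex -2.682 -0.652 -2.289
vertex -2.397 -1.126 -2.742
vertex -2.307 -1.206 -2.037
endloop
endfacet
facet normal 0.046 -0.736 -0.675
outer loop
vertex -2.397 -1.126 -2.742
vertex -1.798 -0.843 -3.01
vertex -1.761 -1.324 -2.483
endloop
endfacet
facet normal 0.729 0.195 -0.656
outer loop
vertex -1.798 -0.843 -3.01
vertex -1.713 -0.194 -2.723
vertex -1.338 -0.748 -2.471
endloop
endfacet
facet normal 0.328 0.183 0.927
outer loop
vertex -1.652 -0.973 -1.87
vertex -1.623 -0.274 -2.018
vertex -2.222 -0.557 -1.75
endloop
endfacet
facet normal -0.094 -0.392 0.915
outer loop
vertex -1.652 -0.973 -1.87
vertex -2.222 -0.557 -1.75
vertex -2.307 -1.206 -2.037
endloop
endfacet
facet normal 0.190 -0.866 0.462
outer loop
vertex -1.652 -0.973 -1.87
vertex -2.307 -1.206 -2.037
vertex -1.761 -1.324 -2.483
endloop
endfacet
facet normal 0.789 -0.583 0.194
outer loop
vertex -1.652 -0.973 -1.87
vertex -1.761 -1.324 -2.483
vertex -1.338 -0.748 -2.471
endloop
endfacet
facet normal 0.874 0.066 0.481
outer loop
vertex -1.652 -0.973 -1.87
vertex -1.338 -0.748 -2.471
vertex -1.623 -0.274 -2.018
endloop
endfacet
facet normal -0.046 0.736 0.675
outer loop
vertex -2.222 -0.557 -1.75
vertex -1.623 -0.274 -2.018
vertex -2.259 -0.076 -2.277
endloop
endfacet
facet normal -0.729 -0.195 0.656
outer loop
vertex -2.307 -1.206 -2.037
vertex -2.222 -0.557 -1.75
vertex -2.682 -0.652 -2.289
endloop
endfacet
facet normal -0.269 -0.960 -0.075
outer loop
vertex -1.761 -1.324 -2.483
vertex -2.307 -1.206 -2.037
vertex -2.397 -1.126 -2.742
endloop
endfacet
facet normal 0.699 -0.503 -0.508
outer loop
vertex -1.338 -0.748 -2.471
vertex -1.761 -1.324 -2.483
vertex -1.798 -0.843 -3.01
endloop
endfacet
facet normal 0.837 0.546 -0.045
outer loop
vertex -1.623 -0.274 -2.018
vertex -1.338 -0.748 -2.471
vertex -1.713 -0.194 -2.723
endloop
endfacet
facet normal -0.384 0.537 0.751
outer loop
vertex 0.895 2.862 4.835
vertex 1.194 3.883 4.258
vertex -0.306 2.865 4.218
endloop
endfacet
facet normal -0.247 -0.843 0.477
outer loop
vertex 0.286 2.037 3.062
vertex 0.895 2.862 4.835
vertex -0.306 2.865 4.218
endloop
endfacet
facet normal -0.384 0.537 0.751
outer loop
vertex -0.306 2.865 4.218
vertex 1.194 3.883 4.258
vertex -0.007 3.886 3.641
endloop
endfacet
facet normal -0.889 0.002 -0.457
outer loop
vertex -0.007 3.886 3.641
vertex 0.286 2.037 3.062
vertex -0.306 2.865 4.218
endloop
endfacet
facet normal 0.889 -0.002 0.457
outer loop
vertex 0.895 2.862 4.835
vertex 1.786 3.055 3.102
vertex 1.194 3.883 4.258
endloop
endfacet
facet normal -0.247 -0.843 0.477
outer loop
vertex 1.487 2.034 3.679
vertex 0.895 2.862 4.835
vertex 0.286 2.037 3.062
endloop
endfacet
facet normal 0.889 -0.002 0.457
outer loop
vertex 1.487 2.034 3.679
vertex 1.786 3.055 3.102
vertex 0.895 2.862 4.835
endloop
endfacet
facet normal 0.247 0.843 -0.477
outer loop
vertex 1.194 3.883 4.258
vertex 1.786 3.055 3.102
vertex -0.007 3.886 3.641
endloop
endfacet
facet normal -0.889 0.002 -0.457
outer loop
vertex 0.585 3.058 2.485
vertex 0.286 2.037 3.062
vertex -0.007 3.886 3.641
endloop
endfacet
facet normal 0.247 0.843 -0.477
outer loop
vertex -0.007 3.886 3.641
vertex 1.786 3.055 3.102
vertex 0.585 3.058 2.485
endloop
endfacet
facet normal 0.384 -0.537 -0.751
outer loop
vertex 0.585 3.058 2.485
vertex 1.487 2.034 3.679
vertex 0.286 2.037 3.062
endloop
endfacet
facet normal 0.384 -0.537 -0.751
outer loop
vertex 1.786 3.055 3.102
vertex 1.487 2.034 3.679
vertex 0.585 3.058 2.485
endloop
endfacet

endsolid


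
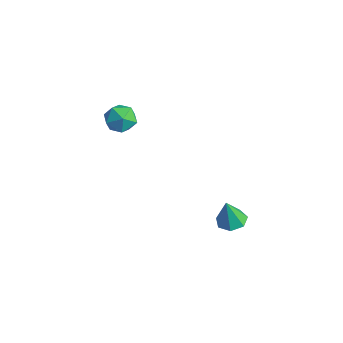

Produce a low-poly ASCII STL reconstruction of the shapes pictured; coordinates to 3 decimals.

solid 
facet normal 0.022 0.212 -0.977
outer loop
vertex 1.729 3.109 -4.451
vertex 1.107 3.605 -4.357
vertex 1.889 3.769 -4.304
endloop
endfacet
facet normal 0.873 -0.298 0.387
outer loop
vertex 1.729 3.109 -4.451
vertex 1.889 3.769 -4.304
vertex 1.073 3.275 -2.843
endloop
endfacet
facet normal 0.022 0.213 -0.977
outer loop
vertex 1.889 3.769 -4.304
vertex 1.107 3.605 -4.357
vertex 1.46 4.304 -4.197
endloop
endfacet
facet normal 0.703 0.455 0.547
outer loop
vertex 1.889 3.769 -4.304
vertex 1.46 4.304 -4.197
vertex 1.073 3.275 -2.843
endloop
endfacet
facet normal 0.022 0.212 -0.977
outer loop
vertex 1.46 4.304 -4.197
vertex 1.107 3.605 -4.357
vertex 0.766 4.313 -4.211
endloop
endfacet
facet normal -0.002 0.796 0.605
outer loop
vertex 1.46 4.304 -4.197
vertex 0.766 4.313 -4.211
vertex 1.073 3.275 -2.843
endloop
endfacet
facet normal 0.022 0.212 -0.977
outer loop
vertex 0.766 4.313 -4.211
vertex 1.107 3.605 -4.357
vertex 0.329 3.788 -4.335
endloop
endfacet
facet normal -0.714 0.472 0.518
outer loop
vertex 0.766 4.313 -4.211
vertex 0.329 3.788 -4.335
vertex 1.073 3.275 -2.843
endloop
endfacet
facet normal 0.022 0.213 -0.977
outer loop
vertex 0.329 3.788 -4.335
vertex 1.107 3.605 -4.357
vertex 0.478 3.125 -4.476
endloop
endfacet
facet normal -0.895 -0.276 0.351
outer loop
vertex 0.329 3.788 -4.335
vertex 0.478 3.125 -4.476
vertex 1.073 3.275 -2.843
endloop
endfacet
facet normal 0.023 0.212 -0.977
outer loop
vertex 0.478 3.125 -4.476
vertex 1.107 3.605 -4.357
vertex 1.101 2.823 -4.527
endloop
endfacet
facet normal -0.409 -0.883 0.230
outer loop
vertex 0.478 3.125 -4.476
vertex 1.101 2.823 -4.527
vertex 1.073 3.275 -2.843
endloop
endfacet
facet normal 0.022 0.212 -0.977
outer loop
vertex 1.101 2.823 -4.527
vertex 1.107 3.605 -4.357
vertex 1.729 3.109 -4.451
endloop
endfacet
facet normal 0.377 -0.893 0.246
outer loop
vertex 1.101 2.823 -4.527
vertex 1.729 3.109 -4.451
vertex 1.073 3.275 -2.843
endloop
endfacet
facet normal -0.327 0.840 0.433
outer loop
vertex -2.62 0.484 2.556
vertex -3.218 0.004 3.035
vertex -2.391 0.155 3.367
endloop
endfacet
facet normal 0.364 0.894 0.260
outer loop
vertex -2.62 0.484 2.556
vertex -2.391 0.155 3.367
vertex -1.803 0.115 2.681
endloop
endfacet
facet normal 0.424 0.789 -0.444
outer loop
vertex -2.62 0.484 2.556
vertex -1.803 0.115 2.681
vertex -2.268 -0.06 1.925
endloop
endfacet
facet normal -0.229 0.670 -0.706
outer loop
vertex -2.62 0.484 2.556
vertex -2.268 -0.06 1.925
vertex -3.142 -0.128 2.144
endloop
endfacet
facet normal -0.694 0.702 -0.163
outer loop
vertex -2.62 0.484 2.556
vertex -3.142 -0.128 2.144
vertex -3.218 0.004 3.035
endloop
endfacet
facet normal 0.716 0.369 0.592
outer loop
vertex -1.803 0.115 2.681
vertex -2.391 0.155 3.367
vertex -1.898 -0.592 3.236
endloop
endfacet
facet normal -0.401 0.282 0.872
outer loop
vertex -2.391 0.155 3.367
vertex -3.218 0.004 3.035
vertex -2.772 -0.66 3.455
endloop
endfacet
facet normal -0.994 0.060 -0.094
outer loop
vertex -3.218 0.004 3.035
vertex -3.142 -0.128 2.144
vertex -3.237 -0.835 2.699
endloop
endfacet
facet normal -0.244 0.009 -0.970
outer loop
vertex -3.142 -0.128 2.144
vertex -2.268 -0.06 1.925
vertex -2.649 -0.875 2.013
endloop
endfacet
facet normal 0.813 0.200 -0.547
outer loop
vertex -2.268 -0.06 1.925
vertex -1.803 0.115 2.681
vertex -1.822 -0.724 2.345
endloop
endfacet
facet normal 0.229 -0.670 0.706
outer loop
vertex -2.42 -1.204 2.824
vertex -1.898 -0.592 3.236
vertex -2.772 -0.66 3.455
endloop
endfacet
facet normal -0.424 -0.789 0.444
outer loop
vertex -2.42 -1.204 2.824
vertex -2.772 -0.66 3.455
vertex -3.237 -0.835 2.699
endloop
endfacet
facet normal -0.364 -0.894 -0.260
outer loop
vertex -2.42 -1.204 2.824
vertex -3.237 -0.835 2.699
vertex -2.649 -0.875 2.013
endloop
endfacet
facet normal 0.327 -0.840 -0.433
outer loop
vertex -2.42 -1.204 2.824
vertex -2.649 -0.875 2.013
vertex -1.822 -0.724 2.345
endloop
endfacet
facet normal 0.694 -0.702 0.163
outer loop
vertex -2.42 -1.204 2.824
vertex -1.822 -0.724 2.345
vertex -1.898 -0.592 3.236
endloop
endfacet
facet normal 0.244 -0.009 0.970
outer loop
vertex -2.772 -0.66 3.455
vertex -1.898 -0.592 3.236
vertex -2.391 0.155 3.367
endloop
endfacet
facet normal -0.813 -0.200 0.547
outer loop
vertex -3.237 -0.835 2.699
vertex -2.772 -0.66 3.455
vertex -3.218 0.004 3.035
endloop
endfacet
facet normal -0.716 -0.369 -0.592
outer loop
vertex -2.649 -0.875 2.013
vertex -3.237 -0.835 2.699
vertex -3.142 -0.128 2.144
endloop
endfacet
facet normal 0.401 -0.282 -0.872
outer loop
vertex -1.822 -0.724 2.345
vertex -2.649 -0.875 2.013
vertex -2.268 -0.06 1.925
endloop
endfacet
facet normal 0.994 -0.060 0.094
outer loop
vertex -1.898 -0.592 3.236
vertex -1.822 -0.724 2.345
vertex -1.803 0.115 2.681
endloop
endfacet

endsolid


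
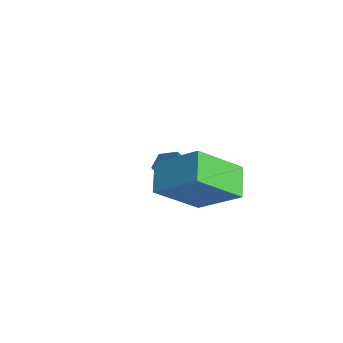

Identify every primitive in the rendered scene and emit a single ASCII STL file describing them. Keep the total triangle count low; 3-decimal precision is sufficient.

solid 
facet normal -0.460 0.059 -0.886
outer loop
vertex -3.003 3.504 1.161
vertex -3.615 3.312 1.466
vertex -3.44 3.999 1.421
endloop
endfacet
facet normal 0.770 0.631 0.093
outer loop
vertex -3.003 3.504 1.161
vertex -3.44 3.999 1.421
vertex -2.965 3.228 2.714
endloop
endfacet
facet normal -0.460 0.059 -0.886
outer loop
vertex -3.44 3.999 1.421
vertex -3.615 3.312 1.466
vertex -4.052 3.807 1.726
endloop
endfacet
facet normal -0.012 0.857 0.515
outer loop
vertex -3.44 3.999 1.421
vertex -4.052 3.807 1.726
vertex -2.965 3.228 2.714
endloop
endfacet
facet normal -0.461 0.059 -0.886
outer loop
vertex -4.052 3.807 1.726
vertex -3.615 3.312 1.466
vertex -4.226 3.12 1.771
endloop
endfacet
facet normal -0.598 0.202 0.776
outer loop
vertex -4.052 3.807 1.726
vertex -4.226 3.12 1.771
vertex -2.965 3.228 2.714
endloop
endfacet
facet normal -0.461 0.060 -0.885
outer loop
vertex -4.226 3.12 1.771
vertex -3.615 3.312 1.466
vertex -3.789 2.625 1.51
endloop
endfacet
facet normal -0.402 -0.679 0.615
outer loop
vertex -4.226 3.12 1.771
vertex -3.789 2.625 1.51
vertex -2.965 3.228 2.714
endloop
endfacet
facet normal -0.460 0.060 -0.886
outer loop
vertex -3.789 2.625 1.51
vertex -3.615 3.312 1.466
vertex -3.177 2.817 1.205
endloop
endfacet
facet normal 0.380 -0.905 0.193
outer loop
vertex -3.789 2.625 1.51
vertex -3.177 2.817 1.205
vertex -2.965 3.228 2.714
endloop
endfacet
facet normal -0.460 0.060 -0.886
outer loop
vertex -3.177 2.817 1.205
vertex -3.615 3.312 1.466
vertex -3.003 3.504 1.161
endloop
endfacet
facet normal 0.966 -0.249 -0.068
outer loop
vertex -3.177 2.817 1.205
vertex -3.003 3.504 1.161
vertex -2.965 3.228 2.714
endloop
endfacet
facet normal -0.649 -0.497 -0.576
outer loop
vertex 0.056 0.873 3.576
vertex -0.895 1.384 4.206
vertex 0.023 2.512 2.199
endloop
endfacet
facet normal 0.761 -0.408 -0.504
outer loop
vertex 1.255 3.456 3.294
vertex 0.056 0.873 3.576
vertex 0.023 2.512 2.199
endloop
endfacet
facet normal -0.649 -0.497 -0.576
outer loop
vertex 0.023 2.512 2.199
vertex -0.895 1.384 4.206
vertex -0.928 3.022 2.83
endloop
endfacet
facet normal -0.016 0.766 -0.643
outer loop
vertex -0.928 3.022 2.83
vertex 1.255 3.456 3.294
vertex 0.023 2.512 2.199
endloop
endfacet
facet normal 0.015 -0.765 0.643
outer loop
vertex 0.056 0.873 3.576
vertex 0.337 2.328 5.301
vertex -0.895 1.384 4.206
endloop
endfacet
facet normal 0.761 -0.408 -0.504
outer loop
vertex 1.288 1.818 4.67
vertex 0.056 0.873 3.576
vertex 1.255 3.456 3.294
endloop
endfacet
facet normal 0.016 -0.766 0.643
outer loop
vertex 1.288 1.818 4.67
vertex 0.337 2.328 5.301
vertex 0.056 0.873 3.576
endloop
endfacet
facet normal -0.761 0.408 0.504
outer loop
vertex -0.895 1.384 4.206
vertex 0.337 2.328 5.301
vertex -0.928 3.022 2.83
endloop
endfacet
facet normal -0.015 0.765 -0.644
outer loop
vertex 0.304 3.967 3.924
vertex 1.255 3.456 3.294
vertex -0.928 3.022 2.83
endloop
endfacet
facet normal -0.761 0.408 0.504
outer loop
vertex -0.928 3.022 2.83
vertex 0.337 2.328 5.301
vertex 0.304 3.967 3.924
endloop
endfacet
facet normal 0.649 0.497 0.576
outer loop
vertex 0.304 3.967 3.924
vertex 1.288 1.818 4.67
vertex 1.255 3.456 3.294
endloop
endfacet
facet normal 0.649 0.497 0.576
outer loop
vertex 0.337 2.328 5.301
vertex 1.288 1.818 4.67
vertex 0.304 3.967 3.924
endloop
endfacet

endsolid


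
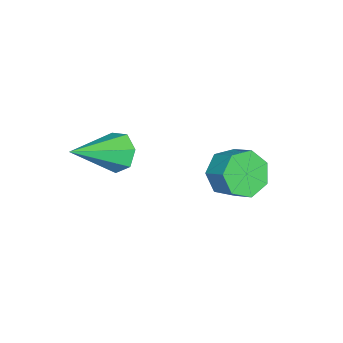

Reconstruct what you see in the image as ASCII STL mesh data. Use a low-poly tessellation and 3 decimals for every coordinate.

solid 
facet normal -0.474 -0.716 -0.513
outer loop
vertex 0.378 1.156 -3.029
vertex -0.054 0.851 -2.204
vertex -0.369 1.52 -2.847
endloop
endfacet
facet normal 0.066 0.552 -0.831
outer loop
vertex 0.378 1.156 -3.029
vertex -0.369 1.52 -2.847
vertex 0.866 1.893 -2.501
endloop
endfacet
facet normal 0.067 0.551 -0.832
outer loop
vertex 0.866 1.893 -2.501
vertex -0.369 1.52 -2.847
vertex 0.12 2.258 -2.319
endloop
endfacet
facet normal 0.475 0.715 0.512
outer loop
vertex 0.866 1.893 -2.501
vertex 0.12 2.258 -2.319
vertex 0.434 1.589 -1.676
endloop
endfacet
facet normal -0.475 -0.716 -0.512
outer loop
vertex -0.369 1.52 -2.847
vertex -0.054 0.851 -2.204
vertex -0.878 1.381 -2.181
endloop
endfacet
facet normal -0.645 0.679 -0.351
outer loop
vertex -0.369 1.52 -2.847
vertex -0.878 1.381 -2.181
vertex 0.12 2.258 -2.319
endloop
endfacet
facet normal -0.645 0.679 -0.351
outer loop
vertex 0.12 2.258 -2.319
vertex -0.878 1.381 -2.181
vertex -0.39 2.118 -1.653
endloop
endfacet
facet normal 0.474 0.716 0.513
outer loop
vertex 0.12 2.258 -2.319
vertex -0.39 2.118 -1.653
vertex 0.434 1.589 -1.676
endloop
endfacet
facet normal -0.475 -0.716 -0.513
outer loop
vertex -0.878 1.381 -2.181
vertex -0.054 0.851 -2.204
vertex -0.768 0.843 -1.532
endloop
endfacet
facet normal -0.871 0.295 0.393
outer loop
vertex -0.878 1.381 -2.181
vertex -0.768 0.843 -1.532
vertex -0.39 2.118 -1.653
endloop
endfacet
facet normal -0.870 0.295 0.394
outer loop
vertex -0.39 2.118 -1.653
vertex -0.768 0.843 -1.532
vertex -0.279 1.58 -1.004
endloop
endfacet
facet normal 0.474 0.716 0.512
outer loop
vertex -0.39 2.118 -1.653
vertex -0.279 1.58 -1.004
vertex 0.434 1.589 -1.676
endloop
endfacet
facet normal -0.474 -0.716 -0.513
outer loop
vertex -0.768 0.843 -1.532
vertex -0.054 0.851 -2.204
vertex -0.12 0.311 -1.389
endloop
endfacet
facet normal -0.441 -0.311 0.842
outer loop
vertex -0.768 0.843 -1.532
vertex -0.12 0.311 -1.389
vertex -0.279 1.58 -1.004
endloop
endfacet
facet normal -0.441 -0.311 0.842
outer loop
vertex -0.279 1.58 -1.004
vertex -0.12 0.311 -1.389
vertex 0.369 1.048 -0.861
endloop
endfacet
facet normal 0.474 0.716 0.513
outer loop
vertex -0.279 1.58 -1.004
vertex 0.369 1.048 -0.861
vertex 0.434 1.589 -1.676
endloop
endfacet
facet normal -0.474 -0.716 -0.513
outer loop
vertex -0.12 0.311 -1.389
vertex -0.054 0.851 -2.204
vertex 0.578 0.186 -1.86
endloop
endfacet
facet normal 0.321 -0.683 0.656
outer loop
vertex -0.12 0.311 -1.389
vertex 0.578 0.186 -1.86
vertex 0.369 1.048 -0.861
endloop
endfacet
facet normal 0.321 -0.683 0.656
outer loop
vertex 0.369 1.048 -0.861
vertex 0.578 0.186 -1.86
vertex 1.066 0.923 -1.332
endloop
endfacet
facet normal 0.475 0.715 0.513
outer loop
vertex 0.369 1.048 -0.861
vertex 1.066 0.923 -1.332
vertex 0.434 1.589 -1.676
endloop
endfacet
facet normal -0.474 -0.716 -0.512
outer loop
vertex 0.578 0.186 -1.86
vertex -0.054 0.851 -2.204
vertex 0.799 0.562 -2.59
endloop
endfacet
facet normal 0.841 -0.540 -0.024
outer loop
vertex 0.578 0.186 -1.86
vertex 0.799 0.562 -2.59
vertex 1.066 0.923 -1.332
endloop
endfacet
facet normal 0.841 -0.541 -0.023
outer loop
vertex 1.066 0.923 -1.332
vertex 0.799 0.562 -2.59
vertex 1.288 1.299 -2.062
endloop
endfacet
facet normal 0.475 0.715 0.513
outer loop
vertex 1.066 0.923 -1.332
vertex 1.288 1.299 -2.062
vertex 0.434 1.589 -1.676
endloop
endfacet
facet normal -0.474 -0.715 -0.513
outer loop
vertex 0.799 0.562 -2.59
vertex -0.054 0.851 -2.204
vertex 0.378 1.156 -3.029
endloop
endfacet
facet normal 0.728 0.009 -0.686
outer loop
vertex 0.799 0.562 -2.59
vertex 0.378 1.156 -3.029
vertex 1.288 1.299 -2.062
endloop
endfacet
facet normal 0.727 0.010 -0.686
outer loop
vertex 1.288 1.299 -2.062
vertex 0.378 1.156 -3.029
vertex 0.866 1.893 -2.501
endloop
endfacet
facet normal 0.475 0.716 0.512
outer loop
vertex 1.288 1.299 -2.062
vertex 0.866 1.893 -2.501
vertex 0.434 1.589 -1.676
endloop
endfacet
facet normal -0.708 0.514 -0.484
outer loop
vertex 3.654 -2.006 0.286
vertex 3.162 -2.082 0.925
vertex 3.697 -1.495 0.766
endloop
endfacet
facet normal 0.893 0.266 -0.364
outer loop
vertex 3.654 -2.006 0.286
vertex 3.697 -1.495 0.766
vertex 4.698 -3.198 1.975
endloop
endfacet
facet normal -0.708 0.514 -0.484
outer loop
vertex 3.697 -1.495 0.766
vertex 3.162 -2.082 0.925
vertex 3.337 -1.426 1.366
endloop
endfacet
facet normal 0.687 0.644 0.338
outer loop
vertex 3.697 -1.495 0.766
vertex 3.337 -1.426 1.366
vertex 4.698 -3.198 1.975
endloop
endfacet
facet normal -0.708 0.514 -0.484
outer loop
vertex 3.337 -1.426 1.366
vertex 3.162 -2.082 0.925
vertex 2.845 -1.851 1.634
endloop
endfacet
facet normal 0.134 0.413 0.901
outer loop
vertex 3.337 -1.426 1.366
vertex 2.845 -1.851 1.634
vertex 4.698 -3.198 1.975
endloop
endfacet
facet normal -0.708 0.514 -0.484
outer loop
vertex 2.845 -1.851 1.634
vertex 3.162 -2.082 0.925
vertex 2.592 -2.45 1.368
endloop
endfacet
facet normal -0.350 -0.253 0.902
outer loop
vertex 2.845 -1.851 1.634
vertex 2.592 -2.45 1.368
vertex 4.698 -3.198 1.975
endloop
endfacet
facet normal -0.708 0.514 -0.484
outer loop
vertex 2.592 -2.45 1.368
vertex 3.162 -2.082 0.925
vertex 2.768 -2.772 0.768
endloop
endfacet
facet normal -0.400 -0.851 0.339
outer loop
vertex 2.592 -2.45 1.368
vertex 2.768 -2.772 0.768
vertex 4.698 -3.198 1.975
endloop
endfacet
facet normal -0.708 0.514 -0.483
outer loop
vertex 2.768 -2.772 0.768
vertex 3.162 -2.082 0.925
vertex 3.24 -2.574 0.287
endloop
endfacet
facet normal 0.021 -0.932 -0.363
outer loop
vertex 2.768 -2.772 0.768
vertex 3.24 -2.574 0.287
vertex 4.698 -3.198 1.975
endloop
endfacet
facet normal -0.708 0.515 -0.484
outer loop
vertex 3.24 -2.574 0.287
vertex 3.162 -2.082 0.925
vertex 3.654 -2.006 0.286
endloop
endfacet
facet normal 0.595 -0.435 -0.675
outer loop
vertex 3.24 -2.574 0.287
vertex 3.654 -2.006 0.286
vertex 4.698 -3.198 1.975
endloop
endfacet

endsolid


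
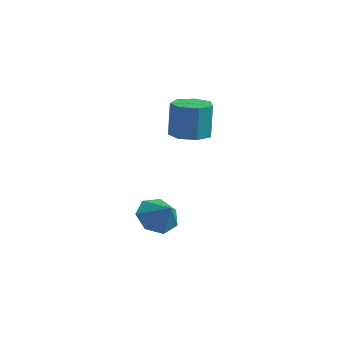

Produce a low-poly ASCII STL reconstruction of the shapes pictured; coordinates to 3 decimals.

solid 
facet normal -0.017 -0.045 -0.999
outer loop
vertex 2.848 2.37 2.146
vertex 2.158 2.078 2.171
vertex 2.359 2.799 2.135
endloop
endfacet
facet normal 0.659 0.750 -0.045
outer loop
vertex 2.848 2.37 2.146
vertex 2.359 2.799 2.135
vertex 2.872 2.435 3.584
endloop
endfacet
facet normal 0.659 0.750 -0.045
outer loop
vertex 2.872 2.435 3.584
vertex 2.359 2.799 2.135
vertex 2.383 2.864 3.573
endloop
endfacet
facet normal 0.017 0.045 0.999
outer loop
vertex 2.872 2.435 3.584
vertex 2.383 2.864 3.573
vertex 2.182 2.142 3.609
endloop
endfacet
facet normal -0.017 -0.045 -0.999
outer loop
vertex 2.359 2.799 2.135
vertex 2.158 2.078 2.171
vertex 1.718 2.685 2.151
endloop
endfacet
facet normal -0.176 0.984 -0.042
outer loop
vertex 2.359 2.799 2.135
vertex 1.718 2.685 2.151
vertex 2.383 2.864 3.573
endloop
endfacet
facet normal -0.176 0.984 -0.042
outer loop
vertex 2.383 2.864 3.573
vertex 1.718 2.685 2.151
vertex 1.742 2.75 3.589
endloop
endfacet
facet normal 0.017 0.045 0.999
outer loop
vertex 2.383 2.864 3.573
vertex 1.742 2.75 3.589
vertex 2.182 2.142 3.609
endloop
endfacet
facet normal -0.017 -0.045 -0.999
outer loop
vertex 1.718 2.685 2.151
vertex 2.158 2.078 2.171
vertex 1.409 2.113 2.182
endloop
endfacet
facet normal -0.880 0.475 -0.007
outer loop
vertex 1.718 2.685 2.151
vertex 1.409 2.113 2.182
vertex 1.742 2.75 3.589
endloop
endfacet
facet normal -0.880 0.475 -0.007
outer loop
vertex 1.742 2.75 3.589
vertex 1.409 2.113 2.182
vertex 1.433 2.178 3.62
endloop
endfacet
facet normal 0.017 0.045 0.999
outer loop
vertex 1.742 2.75 3.589
vertex 1.433 2.178 3.62
vertex 2.182 2.142 3.609
endloop
endfacet
facet normal -0.017 -0.046 -0.999
outer loop
vertex 1.409 2.113 2.182
vertex 2.158 2.078 2.171
vertex 1.663 1.515 2.205
endloop
endfacet
facet normal -0.920 -0.390 0.033
outer loop
vertex 1.409 2.113 2.182
vertex 1.663 1.515 2.205
vertex 1.433 2.178 3.62
endloop
endfacet
facet normal -0.920 -0.391 0.034
outer loop
vertex 1.433 2.178 3.62
vertex 1.663 1.515 2.205
vertex 1.688 1.58 3.643
endloop
endfacet
facet normal 0.017 0.046 0.999
outer loop
vertex 1.433 2.178 3.62
vertex 1.688 1.58 3.643
vertex 2.182 2.142 3.609
endloop
endfacet
facet normal -0.017 -0.045 -0.999
outer loop
vertex 1.663 1.515 2.205
vertex 2.158 2.078 2.171
vertex 2.29 1.34 2.202
endloop
endfacet
facet normal -0.268 -0.962 0.048
outer loop
vertex 1.663 1.515 2.205
vertex 2.29 1.34 2.202
vertex 1.688 1.58 3.643
endloop
endfacet
facet normal -0.269 -0.962 0.048
outer loop
vertex 1.688 1.58 3.643
vertex 2.29 1.34 2.202
vertex 2.314 1.405 3.64
endloop
endfacet
facet normal 0.017 0.045 0.999
outer loop
vertex 1.688 1.58 3.643
vertex 2.314 1.405 3.64
vertex 2.182 2.142 3.609
endloop
endfacet
facet normal -0.017 -0.045 -0.999
outer loop
vertex 2.29 1.34 2.202
vertex 2.158 2.078 2.171
vertex 2.818 1.721 2.176
endloop
endfacet
facet normal 0.586 -0.810 0.027
outer loop
vertex 2.29 1.34 2.202
vertex 2.818 1.721 2.176
vertex 2.314 1.405 3.64
endloop
endfacet
facet normal 0.586 -0.810 0.027
outer loop
vertex 2.314 1.405 3.64
vertex 2.818 1.721 2.176
vertex 2.842 1.786 3.614
endloop
endfacet
facet normal 0.017 0.045 0.999
outer loop
vertex 2.314 1.405 3.64
vertex 2.842 1.786 3.614
vertex 2.182 2.142 3.609
endloop
endfacet
facet normal -0.017 -0.045 -0.999
outer loop
vertex 2.818 1.721 2.176
vertex 2.158 2.078 2.171
vertex 2.848 2.37 2.146
endloop
endfacet
facet normal 0.999 -0.047 -0.015
outer loop
vertex 2.818 1.721 2.176
vertex 2.848 2.37 2.146
vertex 2.842 1.786 3.614
endloop
endfacet
facet normal 0.999 -0.047 -0.015
outer loop
vertex 2.842 1.786 3.614
vertex 2.848 2.37 2.146
vertex 2.872 2.435 3.584
endloop
endfacet
facet normal 0.017 0.045 0.999
outer loop
vertex 2.842 1.786 3.614
vertex 2.872 2.435 3.584
vertex 2.182 2.142 3.609
endloop
endfacet
facet normal -0.769 0.130 -0.625
outer loop
vertex 2.294 1.316 -1.87
vertex 1.83 0.808 -1.405
vertex 1.918 1.631 -1.342
endloop
endfacet
facet normal 0.749 0.646 0.148
outer loop
vertex 2.294 1.316 -1.87
vertex 1.918 1.631 -1.342
vertex 2.63 0.672 -0.755
endloop
endfacet
facet normal -0.769 0.130 -0.626
outer loop
vertex 1.918 1.631 -1.342
vertex 1.83 0.808 -1.405
vertex 1.476 1.326 -0.862
endloop
endfacet
facet normal 0.305 0.652 0.695
outer loop
vertex 1.918 1.631 -1.342
vertex 1.476 1.326 -0.862
vertex 2.63 0.672 -0.755
endloop
endfacet
facet normal -0.769 0.130 -0.625
outer loop
vertex 1.476 1.326 -0.862
vertex 1.83 0.808 -1.405
vertex 1.301 0.631 -0.791
endloop
endfacet
facet normal -0.030 0.109 0.994
outer loop
vertex 1.476 1.326 -0.862
vertex 1.301 0.631 -0.791
vertex 2.63 0.672 -0.755
endloop
endfacet
facet normal -0.769 0.130 -0.625
outer loop
vertex 1.301 0.631 -0.791
vertex 1.83 0.808 -1.405
vertex 1.524 0.069 -1.182
endloop
endfacet
facet normal -0.005 -0.572 0.820
outer loop
vertex 1.301 0.631 -0.791
vertex 1.524 0.069 -1.182
vertex 2.63 0.672 -0.755
endloop
endfacet
facet normal -0.770 0.131 -0.624
outer loop
vertex 1.524 0.069 -1.182
vertex 1.83 0.808 -1.405
vertex 1.977 0.064 -1.742
endloop
endfacet
facet normal 0.364 -0.881 0.302
outer loop
vertex 1.524 0.069 -1.182
vertex 1.977 0.064 -1.742
vertex 2.63 0.672 -0.755
endloop
endfacet
facet normal -0.770 0.131 -0.625
outer loop
vertex 1.977 0.064 -1.742
vertex 1.83 0.808 -1.405
vertex 2.32 0.619 -2.048
endloop
endfacet
facet normal 0.795 -0.583 -0.167
outer loop
vertex 1.977 0.064 -1.742
vertex 2.32 0.619 -2.048
vertex 2.63 0.672 -0.755
endloop
endfacet
facet normal -0.770 0.131 -0.625
outer loop
vertex 2.32 0.619 -2.048
vertex 1.83 0.808 -1.405
vertex 2.294 1.316 -1.87
endloop
endfacet
facet normal 0.967 0.096 -0.236
outer loop
vertex 2.32 0.619 -2.048
vertex 2.294 1.316 -1.87
vertex 2.63 0.672 -0.755
endloop
endfacet

endsolid


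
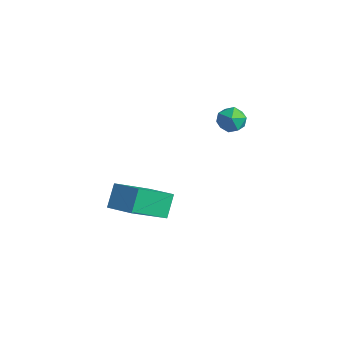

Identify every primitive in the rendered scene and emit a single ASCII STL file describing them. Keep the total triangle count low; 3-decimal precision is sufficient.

solid 
facet normal -0.342 0.518 0.784
outer loop
vertex -4.606 -3.185 -1.979
vertex -3.433 -2.895 -1.659
vertex -4.703 -1.555 -3.099
endloop
endfacet
facet normal -0.938 -0.232 -0.256
outer loop
vertex -4.327 -2.125 -3.961
vertex -4.606 -3.185 -1.979
vertex -4.703 -1.555 -3.099
endloop
endfacet
facet normal -0.342 0.518 0.784
outer loop
vertex -4.703 -1.555 -3.099
vertex -3.433 -2.895 -1.659
vertex -3.53 -1.265 -2.779
endloop
endfacet
facet normal -0.049 0.823 -0.566
outer loop
vertex -3.53 -1.265 -2.779
vertex -4.327 -2.125 -3.961
vertex -4.703 -1.555 -3.099
endloop
endfacet
facet normal 0.049 -0.823 0.566
outer loop
vertex -4.606 -3.185 -1.979
vertex -3.057 -3.465 -2.521
vertex -3.433 -2.895 -1.659
endloop
endfacet
facet normal -0.938 -0.232 -0.256
outer loop
vertex -4.23 -3.755 -2.841
vertex -4.606 -3.185 -1.979
vertex -4.327 -2.125 -3.961
endloop
endfacet
facet normal 0.049 -0.823 0.566
outer loop
vertex -4.23 -3.755 -2.841
vertex -3.057 -3.465 -2.521
vertex -4.606 -3.185 -1.979
endloop
endfacet
facet normal 0.938 0.232 0.256
outer loop
vertex -3.433 -2.895 -1.659
vertex -3.057 -3.465 -2.521
vertex -3.53 -1.265 -2.779
endloop
endfacet
facet normal -0.049 0.823 -0.566
outer loop
vertex -3.154 -1.835 -3.641
vertex -4.327 -2.125 -3.961
vertex -3.53 -1.265 -2.779
endloop
endfacet
facet normal 0.938 0.232 0.256
outer loop
vertex -3.53 -1.265 -2.779
vertex -3.057 -3.465 -2.521
vertex -3.154 -1.835 -3.641
endloop
endfacet
facet normal 0.342 -0.518 -0.784
outer loop
vertex -3.154 -1.835 -3.641
vertex -4.23 -3.755 -2.841
vertex -4.327 -2.125 -3.961
endloop
endfacet
facet normal 0.342 -0.518 -0.784
outer loop
vertex -3.057 -3.465 -2.521
vertex -4.23 -3.755 -2.841
vertex -3.154 -1.835 -3.641
endloop
endfacet
facet normal 0.185 0.750 0.635
outer loop
vertex -2.298 0.896 1.668
vertex -2.224 0.474 2.145
vertex -1.719 0.649 1.791
endloop
endfacet
facet normal 0.396 0.918 -0.023
outer loop
vertex -2.298 0.896 1.668
vertex -1.719 0.649 1.791
vertex -1.916 0.719 1.185
endloop
endfacet
facet normal -0.171 0.873 -0.456
outer loop
vertex -2.298 0.896 1.668
vertex -1.916 0.719 1.185
vertex -2.543 0.585 1.164
endloop
endfacet
facet normal -0.732 0.679 -0.063
outer loop
vertex -2.298 0.896 1.668
vertex -2.543 0.585 1.164
vertex -2.734 0.434 1.757
endloop
endfacet
facet normal -0.513 0.602 0.612
outer loop
vertex -2.298 0.896 1.668
vertex -2.734 0.434 1.757
vertex -2.224 0.474 2.145
endloop
endfacet
facet normal 0.872 0.429 -0.234
outer loop
vertex -1.916 0.719 1.185
vertex -1.719 0.649 1.791
vertex -1.606 0.186 1.363
endloop
endfacet
facet normal 0.530 0.157 0.833
outer loop
vertex -1.719 0.649 1.791
vertex -2.224 0.474 2.145
vertex -1.797 0.035 1.956
endloop
endfacet
facet normal -0.599 -0.083 0.796
outer loop
vertex -2.224 0.474 2.145
vertex -2.734 0.434 1.757
vertex -2.424 -0.099 1.935
endloop
endfacet
facet normal -0.954 0.041 -0.297
outer loop
vertex -2.734 0.434 1.757
vertex -2.543 0.585 1.164
vertex -2.621 -0.029 1.329
endloop
endfacet
facet normal -0.045 0.358 -0.933
outer loop
vertex -2.543 0.585 1.164
vertex -1.916 0.719 1.185
vertex -2.116 0.146 0.975
endloop
endfacet
facet normal 0.732 -0.679 0.063
outer loop
vertex -2.042 -0.276 1.452
vertex -1.606 0.186 1.363
vertex -1.797 0.035 1.956
endloop
endfacet
facet normal 0.171 -0.873 0.456
outer loop
vertex -2.042 -0.276 1.452
vertex -1.797 0.035 1.956
vertex -2.424 -0.099 1.935
endloop
endfacet
facet normal -0.396 -0.918 0.023
outer loop
vertex -2.042 -0.276 1.452
vertex -2.424 -0.099 1.935
vertex -2.621 -0.029 1.329
endloop
endfacet
facet normal -0.185 -0.750 -0.635
outer loop
vertex -2.042 -0.276 1.452
vertex -2.621 -0.029 1.329
vertex -2.116 0.146 0.975
endloop
endfacet
facet normal 0.513 -0.602 -0.612
outer loop
vertex -2.042 -0.276 1.452
vertex -2.116 0.146 0.975
vertex -1.606 0.186 1.363
endloop
endfacet
facet normal 0.954 -0.041 0.297
outer loop
vertex -1.797 0.035 1.956
vertex -1.606 0.186 1.363
vertex -1.719 0.649 1.791
endloop
endfacet
facet normal 0.045 -0.358 0.933
outer loop
vertex -2.424 -0.099 1.935
vertex -1.797 0.035 1.956
vertex -2.224 0.474 2.145
endloop
endfacet
facet normal -0.872 -0.429 0.234
outer loop
vertex -2.621 -0.029 1.329
vertex -2.424 -0.099 1.935
vertex -2.734 0.434 1.757
endloop
endfacet
facet normal -0.530 -0.157 -0.833
outer loop
vertex -2.116 0.146 0.975
vertex -2.621 -0.029 1.329
vertex -2.543 0.585 1.164
endloop
endfacet
facet normal 0.599 0.083 -0.796
outer loop
vertex -1.606 0.186 1.363
vertex -2.116 0.146 0.975
vertex -1.916 0.719 1.185
endloop
endfacet

endsolid


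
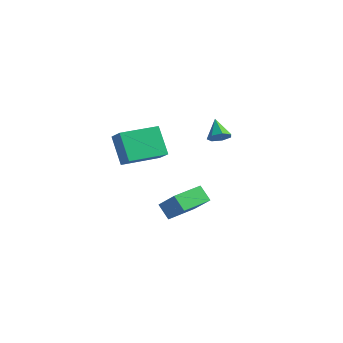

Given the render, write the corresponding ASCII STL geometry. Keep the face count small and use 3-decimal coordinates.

solid 
facet normal 0.557 -0.592 -0.583
outer loop
vertex 0.683 0.557 2.532
vertex 0.428 0.763 2.079
vertex 0.891 0.949 2.333
endloop
endfacet
facet normal 0.406 0.233 0.884
outer loop
vertex 0.683 0.557 2.532
vertex 0.891 0.949 2.333
vertex -0.168 1.397 2.701
endloop
endfacet
facet normal 0.557 -0.592 -0.582
outer loop
vertex 0.891 0.949 2.333
vertex 0.428 0.763 2.079
vertex 0.75 1.201 1.942
endloop
endfacet
facet normal 0.466 0.811 0.354
outer loop
vertex 0.891 0.949 2.333
vertex 0.75 1.201 1.942
vertex -0.168 1.397 2.701
endloop
endfacet
facet normal 0.558 -0.592 -0.582
outer loop
vertex 0.75 1.201 1.942
vertex 0.428 0.763 2.079
vertex 0.367 1.123 1.654
endloop
endfacet
facet normal -0.005 0.967 -0.255
outer loop
vertex 0.75 1.201 1.942
vertex 0.367 1.123 1.654
vertex -0.168 1.397 2.701
endloop
endfacet
facet normal 0.558 -0.592 -0.582
outer loop
vertex 0.367 1.123 1.654
vertex 0.428 0.763 2.079
vertex 0.03 0.775 1.685
endloop
endfacet
facet normal -0.649 0.586 -0.485
outer loop
vertex 0.367 1.123 1.654
vertex 0.03 0.775 1.685
vertex -0.168 1.397 2.701
endloop
endfacet
facet normal 0.557 -0.593 -0.581
outer loop
vertex 0.03 0.775 1.685
vertex 0.428 0.763 2.079
vertex -0.008 0.418 2.013
endloop
endfacet
facet normal -0.985 -0.046 -0.164
outer loop
vertex 0.03 0.775 1.685
vertex -0.008 0.418 2.013
vertex -0.168 1.397 2.701
endloop
endfacet
facet normal 0.557 -0.592 -0.582
outer loop
vertex -0.008 0.418 2.013
vertex 0.428 0.763 2.079
vertex 0.283 0.321 2.39
endloop
endfacet
facet normal -0.758 -0.453 0.469
outer loop
vertex -0.008 0.418 2.013
vertex 0.283 0.321 2.39
vertex -0.168 1.397 2.701
endloop
endfacet
facet normal 0.556 -0.592 -0.583
outer loop
vertex 0.283 0.321 2.39
vertex 0.428 0.763 2.079
vertex 0.683 0.557 2.532
endloop
endfacet
facet normal -0.138 -0.328 0.935
outer loop
vertex 0.283 0.321 2.39
vertex 0.683 0.557 2.532
vertex -0.168 1.397 2.701
endloop
endfacet
facet normal -0.510 -0.856 0.087
outer loop
vertex -4.361 0.223 1.014
vertex -4.998 0.536 0.354
vertex -3.462 -0.433 -0.163
endloop
endfacet
facet normal 0.657 -0.322 0.681
outer loop
vertex -2.462 1.244 -0.334
vertex -4.361 0.223 1.014
vertex -3.462 -0.433 -0.163
endloop
endfacet
facet normal -0.510 -0.855 0.087
outer loop
vertex -3.462 -0.433 -0.163
vertex -4.998 0.536 0.354
vertex -4.099 -0.12 -0.824
endloop
endfacet
facet normal 0.555 -0.405 -0.727
outer loop
vertex -4.099 -0.12 -0.824
vertex -2.462 1.244 -0.334
vertex -3.462 -0.433 -0.163
endloop
endfacet
facet normal -0.554 0.405 0.727
outer loop
vertex -4.361 0.223 1.014
vertex -3.998 2.213 0.183
vertex -4.998 0.536 0.354
endloop
endfacet
facet normal 0.657 -0.323 0.681
outer loop
vertex -3.361 1.9 0.844
vertex -4.361 0.223 1.014
vertex -2.462 1.244 -0.334
endloop
endfacet
facet normal -0.555 0.405 0.727
outer loop
vertex -3.361 1.9 0.844
vertex -3.998 2.213 0.183
vertex -4.361 0.223 1.014
endloop
endfacet
facet normal -0.657 0.322 -0.681
outer loop
vertex -4.998 0.536 0.354
vertex -3.998 2.213 0.183
vertex -4.099 -0.12 -0.824
endloop
endfacet
facet normal 0.555 -0.404 -0.727
outer loop
vertex -3.099 1.557 -0.994
vertex -2.462 1.244 -0.334
vertex -4.099 -0.12 -0.824
endloop
endfacet
facet normal -0.657 0.323 -0.682
outer loop
vertex -4.099 -0.12 -0.824
vertex -3.998 2.213 0.183
vertex -3.099 1.557 -0.994
endloop
endfacet
facet normal 0.510 0.856 -0.087
outer loop
vertex -3.099 1.557 -0.994
vertex -3.361 1.9 0.844
vertex -2.462 1.244 -0.334
endloop
endfacet
facet normal 0.511 0.855 -0.087
outer loop
vertex -3.998 2.213 0.183
vertex -3.361 1.9 0.844
vertex -3.099 1.557 -0.994
endloop
endfacet
facet normal -0.655 0.116 -0.746
outer loop
vertex -3.031 1.328 -4.047
vertex -2.599 2.925 -4.179
vertex -2.371 1.099 -4.662
endloop
endfacet
facet normal -0.260 -0.962 0.079
outer loop
vertex -1.441 0.935 -3.601
vertex -3.031 1.328 -4.047
vertex -2.371 1.099 -4.662
endloop
endfacet
facet normal -0.655 0.116 -0.747
outer loop
vertex -2.371 1.099 -4.662
vertex -2.599 2.925 -4.179
vertex -1.939 2.697 -4.793
endloop
endfacet
facet normal 0.710 -0.246 -0.660
outer loop
vertex -1.939 2.697 -4.793
vertex -1.441 0.935 -3.601
vertex -2.371 1.099 -4.662
endloop
endfacet
facet normal -0.710 0.247 0.660
outer loop
vertex -3.031 1.328 -4.047
vertex -1.669 2.761 -3.118
vertex -2.599 2.925 -4.179
endloop
endfacet
facet normal -0.260 -0.962 0.078
outer loop
vertex -2.101 1.163 -2.987
vertex -3.031 1.328 -4.047
vertex -1.441 0.935 -3.601
endloop
endfacet
facet normal -0.709 0.246 0.661
outer loop
vertex -2.101 1.163 -2.987
vertex -1.669 2.761 -3.118
vertex -3.031 1.328 -4.047
endloop
endfacet
facet normal 0.259 0.963 -0.079
outer loop
vertex -2.599 2.925 -4.179
vertex -1.669 2.761 -3.118
vertex -1.939 2.697 -4.793
endloop
endfacet
facet normal 0.709 -0.246 -0.661
outer loop
vertex -1.009 2.532 -3.733
vertex -1.441 0.935 -3.601
vertex -1.939 2.697 -4.793
endloop
endfacet
facet normal 0.260 0.962 -0.079
outer loop
vertex -1.939 2.697 -4.793
vertex -1.669 2.761 -3.118
vertex -1.009 2.532 -3.733
endloop
endfacet
facet normal 0.655 -0.115 0.747
outer loop
vertex -1.009 2.532 -3.733
vertex -2.101 1.163 -2.987
vertex -1.441 0.935 -3.601
endloop
endfacet
facet normal 0.655 -0.116 0.746
outer loop
vertex -1.669 2.761 -3.118
vertex -2.101 1.163 -2.987
vertex -1.009 2.532 -3.733
endloop
endfacet

endsolid
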